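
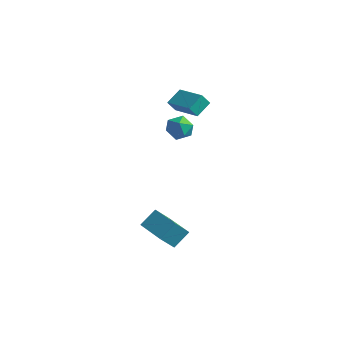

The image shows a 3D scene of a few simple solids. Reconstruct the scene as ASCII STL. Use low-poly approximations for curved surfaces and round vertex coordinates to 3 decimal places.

solid 
facet normal -0.989 -0.030 0.144
outer loop
vertex -3.226 1.279 1.454
vertex -3.266 0.511 1.02
vertex -3.139 0.518 1.894
endloop
endfacet
facet normal -0.665 0.316 0.677
outer loop
vertex -3.226 1.279 1.454
vertex -3.139 0.518 1.894
vertex -2.616 1.203 2.088
endloop
endfacet
facet normal -0.307 0.864 0.399
outer loop
vertex -3.226 1.279 1.454
vertex -2.616 1.203 2.088
vertex -2.42 1.62 1.335
endloop
endfacet
facet normal -0.409 0.859 -0.308
outer loop
vertex -3.226 1.279 1.454
vertex -2.42 1.62 1.335
vertex -2.821 1.192 0.674
endloop
endfacet
facet normal -0.830 0.306 -0.465
outer loop
vertex -3.226 1.279 1.454
vertex -2.821 1.192 0.674
vertex -3.266 0.511 1.02
endloop
endfacet
facet normal -0.192 -0.129 0.973
outer loop
vertex -2.616 1.203 2.088
vertex -3.139 0.518 1.894
vertex -2.279 0.388 2.046
endloop
endfacet
facet normal -0.716 -0.689 0.110
outer loop
vertex -3.139 0.518 1.894
vertex -3.266 0.511 1.02
vertex -2.68 -0.04 1.385
endloop
endfacet
facet normal -0.460 -0.145 -0.876
outer loop
vertex -3.266 0.511 1.02
vertex -2.821 1.192 0.674
vertex -2.484 0.377 0.632
endloop
endfacet
facet normal 0.223 0.751 -0.622
outer loop
vertex -2.821 1.192 0.674
vertex -2.42 1.62 1.335
vertex -1.961 1.062 0.826
endloop
endfacet
facet normal 0.389 0.759 0.522
outer loop
vertex -2.42 1.62 1.335
vertex -2.616 1.203 2.088
vertex -1.834 1.069 1.7
endloop
endfacet
facet normal 0.409 -0.859 0.308
outer loop
vertex -1.874 0.301 1.266
vertex -2.279 0.388 2.046
vertex -2.68 -0.04 1.385
endloop
endfacet
facet normal 0.307 -0.864 -0.399
outer loop
vertex -1.874 0.301 1.266
vertex -2.68 -0.04 1.385
vertex -2.484 0.377 0.632
endloop
endfacet
facet normal 0.665 -0.316 -0.677
outer loop
vertex -1.874 0.301 1.266
vertex -2.484 0.377 0.632
vertex -1.961 1.062 0.826
endloop
endfacet
facet normal 0.989 0.030 -0.144
outer loop
vertex -1.874 0.301 1.266
vertex -1.961 1.062 0.826
vertex -1.834 1.069 1.7
endloop
endfacet
facet normal 0.830 -0.306 0.465
outer loop
vertex -1.874 0.301 1.266
vertex -1.834 1.069 1.7
vertex -2.279 0.388 2.046
endloop
endfacet
facet normal -0.223 -0.751 0.622
outer loop
vertex -2.68 -0.04 1.385
vertex -2.279 0.388 2.046
vertex -3.139 0.518 1.894
endloop
endfacet
facet normal -0.389 -0.759 -0.522
outer loop
vertex -2.484 0.377 0.632
vertex -2.68 -0.04 1.385
vertex -3.266 0.511 1.02
endloop
endfacet
facet normal 0.192 0.129 -0.973
outer loop
vertex -1.961 1.062 0.826
vertex -2.484 0.377 0.632
vertex -2.821 1.192 0.674
endloop
endfacet
facet normal 0.716 0.689 -0.110
outer loop
vertex -1.834 1.069 1.7
vertex -1.961 1.062 0.826
vertex -2.42 1.62 1.335
endloop
endfacet
facet normal 0.460 0.145 0.876
outer loop
vertex -2.279 0.388 2.046
vertex -1.834 1.069 1.7
vertex -2.616 1.203 2.088
endloop
endfacet
facet normal -0.345 -0.439 0.830
outer loop
vertex -1.427 1.301 4.127
vertex -3.273 1.817 3.632
vertex -1.55 0.304 3.549
endloop
endfacet
facet normal 0.933 -0.260 0.250
outer loop
vertex -1.267 0.663 2.868
vertex -1.427 1.301 4.127
vertex -1.55 0.304 3.549
endloop
endfacet
facet normal -0.345 -0.439 0.830
outer loop
vertex -1.55 0.304 3.549
vertex -3.273 1.817 3.632
vertex -3.396 0.819 3.053
endloop
endfacet
facet normal -0.106 -0.861 -0.498
outer loop
vertex -3.396 0.819 3.053
vertex -1.267 0.663 2.868
vertex -1.55 0.304 3.549
endloop
endfacet
facet normal 0.107 0.861 0.498
outer loop
vertex -1.427 1.301 4.127
vertex -2.99 2.176 2.951
vertex -3.273 1.817 3.632
endloop
endfacet
facet normal 0.933 -0.260 0.250
outer loop
vertex -1.144 1.661 3.447
vertex -1.427 1.301 4.127
vertex -1.267 0.663 2.868
endloop
endfacet
facet normal 0.106 0.860 0.499
outer loop
vertex -1.144 1.661 3.447
vertex -2.99 2.176 2.951
vertex -1.427 1.301 4.127
endloop
endfacet
facet normal -0.933 0.260 -0.250
outer loop
vertex -3.273 1.817 3.632
vertex -2.99 2.176 2.951
vertex -3.396 0.819 3.053
endloop
endfacet
facet normal -0.106 -0.860 -0.499
outer loop
vertex -3.113 1.179 2.373
vertex -1.267 0.663 2.868
vertex -3.396 0.819 3.053
endloop
endfacet
facet normal -0.933 0.260 -0.250
outer loop
vertex -3.396 0.819 3.053
vertex -2.99 2.176 2.951
vertex -3.113 1.179 2.373
endloop
endfacet
facet normal 0.345 0.439 -0.830
outer loop
vertex -3.113 1.179 2.373
vertex -1.144 1.661 3.447
vertex -1.267 0.663 2.868
endloop
endfacet
facet normal 0.345 0.438 -0.830
outer loop
vertex -2.99 2.176 2.951
vertex -1.144 1.661 3.447
vertex -3.113 1.179 2.373
endloop
endfacet
facet normal -0.939 0.342 -0.036
outer loop
vertex -2.012 -3.53 -3.861
vertex -1.705 -2.6 -3.053
vertex -1.678 -2.724 -4.916
endloop
endfacet
facet normal -0.242 -0.732 -0.636
outer loop
vertex 0.125 -3.38 -4.847
vertex -2.012 -3.53 -3.861
vertex -1.678 -2.724 -4.916
endloop
endfacet
facet normal -0.939 0.342 -0.036
outer loop
vertex -1.678 -2.724 -4.916
vertex -1.705 -2.6 -3.053
vertex -1.371 -1.794 -4.109
endloop
endfacet
facet normal 0.244 0.589 -0.771
outer loop
vertex -1.371 -1.794 -4.109
vertex 0.125 -3.38 -4.847
vertex -1.678 -2.724 -4.916
endloop
endfacet
facet normal -0.244 -0.589 0.771
outer loop
vertex -2.012 -3.53 -3.861
vertex 0.098 -3.256 -2.984
vertex -1.705 -2.6 -3.053
endloop
endfacet
facet normal -0.242 -0.733 -0.636
outer loop
vertex -0.209 -4.186 -3.791
vertex -2.012 -3.53 -3.861
vertex 0.125 -3.38 -4.847
endloop
endfacet
facet normal -0.244 -0.588 0.771
outer loop
vertex -0.209 -4.186 -3.791
vertex 0.098 -3.256 -2.984
vertex -2.012 -3.53 -3.861
endloop
endfacet
facet normal 0.242 0.733 0.636
outer loop
vertex -1.705 -2.6 -3.053
vertex 0.098 -3.256 -2.984
vertex -1.371 -1.794 -4.109
endloop
endfacet
facet normal 0.244 0.589 -0.771
outer loop
vertex 0.432 -2.45 -4.039
vertex 0.125 -3.38 -4.847
vertex -1.371 -1.794 -4.109
endloop
endfacet
facet normal 0.242 0.733 0.636
outer loop
vertex -1.371 -1.794 -4.109
vertex 0.098 -3.256 -2.984
vertex 0.432 -2.45 -4.039
endloop
endfacet
facet normal 0.939 -0.342 0.036
outer loop
vertex 0.432 -2.45 -4.039
vertex -0.209 -4.186 -3.791
vertex 0.125 -3.38 -4.847
endloop
endfacet
facet normal 0.939 -0.342 0.036
outer loop
vertex 0.098 -3.256 -2.984
vertex -0.209 -4.186 -3.791
vertex 0.432 -2.45 -4.039
endloop
endfacet

endsolid


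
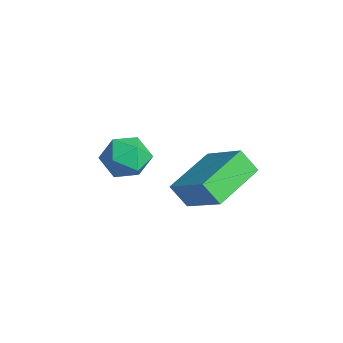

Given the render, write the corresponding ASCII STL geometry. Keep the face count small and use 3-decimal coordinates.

solid 
facet normal -0.384 -0.454 0.804
outer loop
vertex -1.353 0.437 -0.708
vertex -2.17 1.859 -0.296
vertex -2.573 -0.02 -1.549
endloop
endfacet
facet normal 0.483 -0.841 -0.244
outer loop
vertex -2.25 0.361 -2.224
vertex -1.353 0.437 -0.708
vertex -2.573 -0.02 -1.549
endloop
endfacet
facet normal -0.384 -0.454 0.804
outer loop
vertex -2.573 -0.02 -1.549
vertex -2.17 1.859 -0.296
vertex -3.389 1.401 -1.137
endloop
endfacet
facet normal -0.787 -0.294 -0.543
outer loop
vertex -3.389 1.401 -1.137
vertex -2.25 0.361 -2.224
vertex -2.573 -0.02 -1.549
endloop
endfacet
facet normal 0.787 0.295 0.543
outer loop
vertex -1.353 0.437 -0.708
vertex -1.847 2.24 -0.971
vertex -2.17 1.859 -0.296
endloop
endfacet
facet normal 0.484 -0.840 -0.244
outer loop
vertex -1.031 0.819 -1.383
vertex -1.353 0.437 -0.708
vertex -2.25 0.361 -2.224
endloop
endfacet
facet normal 0.787 0.295 0.542
outer loop
vertex -1.031 0.819 -1.383
vertex -1.847 2.24 -0.971
vertex -1.353 0.437 -0.708
endloop
endfacet
facet normal -0.484 0.841 0.243
outer loop
vertex -2.17 1.859 -0.296
vertex -1.847 2.24 -0.971
vertex -3.389 1.401 -1.137
endloop
endfacet
facet normal -0.787 -0.295 -0.542
outer loop
vertex -3.067 1.783 -1.812
vertex -2.25 0.361 -2.224
vertex -3.389 1.401 -1.137
endloop
endfacet
facet normal -0.484 0.840 0.245
outer loop
vertex -3.389 1.401 -1.137
vertex -1.847 2.24 -0.971
vertex -3.067 1.783 -1.812
endloop
endfacet
facet normal 0.384 0.454 -0.804
outer loop
vertex -3.067 1.783 -1.812
vertex -1.031 0.819 -1.383
vertex -2.25 0.361 -2.224
endloop
endfacet
facet normal 0.384 0.454 -0.804
outer loop
vertex -1.847 2.24 -0.971
vertex -1.031 0.819 -1.383
vertex -3.067 1.783 -1.812
endloop
endfacet
facet normal -0.288 0.951 0.111
outer loop
vertex -2.156 -1.035 0.327
vertex -2.067 -1.093 1.055
vertex -1.506 -0.874 0.632
endloop
endfacet
facet normal 0.032 0.854 -0.520
outer loop
vertex -2.156 -1.035 0.327
vertex -1.506 -0.874 0.632
vertex -1.533 -1.256 0.003
endloop
endfacet
facet normal -0.330 0.353 -0.876
outer loop
vertex -2.156 -1.035 0.327
vertex -1.533 -1.256 0.003
vertex -2.111 -1.71 0.038
endloop
endfacet
facet normal -0.874 0.141 -0.465
outer loop
vertex -2.156 -1.035 0.327
vertex -2.111 -1.71 0.038
vertex -2.441 -1.61 0.688
endloop
endfacet
facet normal -0.848 0.511 0.144
outer loop
vertex -2.156 -1.035 0.327
vertex -2.441 -1.61 0.688
vertex -2.067 -1.093 1.055
endloop
endfacet
facet normal 0.690 0.605 -0.397
outer loop
vertex -1.533 -1.256 0.003
vertex -1.506 -0.874 0.632
vertex -1.059 -1.45 0.532
endloop
endfacet
facet normal 0.172 0.763 0.623
outer loop
vertex -1.506 -0.874 0.632
vertex -2.067 -1.093 1.055
vertex -1.389 -1.35 1.182
endloop
endfacet
facet normal -0.734 0.051 0.677
outer loop
vertex -2.067 -1.093 1.055
vertex -2.441 -1.61 0.688
vertex -1.967 -1.804 1.217
endloop
endfacet
facet normal -0.776 -0.549 -0.310
outer loop
vertex -2.441 -1.61 0.688
vertex -2.111 -1.71 0.038
vertex -1.994 -2.186 0.588
endloop
endfacet
facet normal 0.104 -0.207 -0.973
outer loop
vertex -2.111 -1.71 0.038
vertex -1.533 -1.256 0.003
vertex -1.433 -1.967 0.165
endloop
endfacet
facet normal 0.874 -0.141 0.465
outer loop
vertex -1.344 -2.025 0.893
vertex -1.059 -1.45 0.532
vertex -1.389 -1.35 1.182
endloop
endfacet
facet normal 0.330 -0.353 0.876
outer loop
vertex -1.344 -2.025 0.893
vertex -1.389 -1.35 1.182
vertex -1.967 -1.804 1.217
endloop
endfacet
facet normal -0.032 -0.854 0.520
outer loop
vertex -1.344 -2.025 0.893
vertex -1.967 -1.804 1.217
vertex -1.994 -2.186 0.588
endloop
endfacet
facet normal 0.288 -0.951 -0.111
outer loop
vertex -1.344 -2.025 0.893
vertex -1.994 -2.186 0.588
vertex -1.433 -1.967 0.165
endloop
endfacet
facet normal 0.848 -0.511 -0.144
outer loop
vertex -1.344 -2.025 0.893
vertex -1.433 -1.967 0.165
vertex -1.059 -1.45 0.532
endloop
endfacet
facet normal 0.776 0.549 0.310
outer loop
vertex -1.389 -1.35 1.182
vertex -1.059 -1.45 0.532
vertex -1.506 -0.874 0.632
endloop
endfacet
facet normal -0.104 0.207 0.973
outer loop
vertex -1.967 -1.804 1.217
vertex -1.389 -1.35 1.182
vertex -2.067 -1.093 1.055
endloop
endfacet
facet normal -0.690 -0.605 0.397
outer loop
vertex -1.994 -2.186 0.588
vertex -1.967 -1.804 1.217
vertex -2.441 -1.61 0.688
endloop
endfacet
facet normal -0.172 -0.763 -0.623
outer loop
vertex -1.433 -1.967 0.165
vertex -1.994 -2.186 0.588
vertex -2.111 -1.71 0.038
endloop
endfacet
facet normal 0.734 -0.051 -0.677
outer loop
vertex -1.059 -1.45 0.532
vertex -1.433 -1.967 0.165
vertex -1.533 -1.256 0.003
endloop
endfacet

endsolid


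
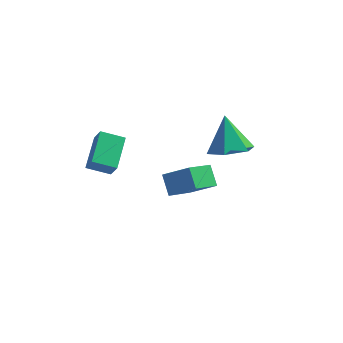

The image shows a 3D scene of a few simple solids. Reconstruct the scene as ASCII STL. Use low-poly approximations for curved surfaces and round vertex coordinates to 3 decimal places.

solid 
facet normal 0.269 -0.444 -0.855
outer loop
vertex 3.214 -2.251 1.225
vertex 2.354 -1.872 0.757
vertex 3.244 -1.315 0.748
endloop
endfacet
facet normal 0.739 0.287 0.609
outer loop
vertex 3.214 -2.251 1.225
vertex 3.244 -1.315 0.748
vertex 1.866 -1.068 2.303
endloop
endfacet
facet normal 0.269 -0.444 -0.855
outer loop
vertex 3.244 -1.315 0.748
vertex 2.354 -1.872 0.757
vertex 2.384 -0.936 0.28
endloop
endfacet
facet normal 0.332 0.932 0.146
outer loop
vertex 3.244 -1.315 0.748
vertex 2.384 -0.936 0.28
vertex 1.866 -1.068 2.303
endloop
endfacet
facet normal 0.269 -0.444 -0.855
outer loop
vertex 2.384 -0.936 0.28
vertex 2.354 -1.872 0.757
vertex 1.494 -1.493 0.289
endloop
endfacet
facet normal -0.529 0.845 -0.080
outer loop
vertex 2.384 -0.936 0.28
vertex 1.494 -1.493 0.289
vertex 1.866 -1.068 2.303
endloop
endfacet
facet normal 0.269 -0.444 -0.855
outer loop
vertex 1.494 -1.493 0.289
vertex 2.354 -1.872 0.757
vertex 1.463 -2.428 0.765
endloop
endfacet
facet normal -0.981 0.113 0.157
outer loop
vertex 1.494 -1.493 0.289
vertex 1.463 -2.428 0.765
vertex 1.866 -1.068 2.303
endloop
endfacet
facet normal 0.269 -0.444 -0.855
outer loop
vertex 1.463 -2.428 0.765
vertex 2.354 -1.872 0.757
vertex 2.324 -2.807 1.233
endloop
endfacet
facet normal -0.573 -0.534 0.622
outer loop
vertex 1.463 -2.428 0.765
vertex 2.324 -2.807 1.233
vertex 1.866 -1.068 2.303
endloop
endfacet
facet normal 0.270 -0.444 -0.855
outer loop
vertex 2.324 -2.807 1.233
vertex 2.354 -1.872 0.757
vertex 3.214 -2.251 1.225
endloop
endfacet
facet normal 0.286 -0.446 0.848
outer loop
vertex 2.324 -2.807 1.233
vertex 3.214 -2.251 1.225
vertex 1.866 -1.068 2.303
endloop
endfacet
facet normal -0.412 0.366 -0.834
outer loop
vertex -3.442 -3.894 -0.124
vertex -3.542 -2.359 0.598
vertex -2.406 -3.639 -0.524
endloop
endfacet
facet normal 0.058 -0.903 -0.425
outer loop
vertex -1.998 -4.001 0.302
vertex -3.442 -3.894 -0.124
vertex -2.406 -3.639 -0.524
endloop
endfacet
facet normal -0.412 0.365 -0.834
outer loop
vertex -2.406 -3.639 -0.524
vertex -3.542 -2.359 0.598
vertex -2.506 -2.103 0.198
endloop
endfacet
facet normal 0.909 0.224 -0.351
outer loop
vertex -2.506 -2.103 0.198
vertex -1.998 -4.001 0.302
vertex -2.406 -3.639 -0.524
endloop
endfacet
facet normal -0.909 -0.224 0.351
outer loop
vertex -3.442 -3.894 -0.124
vertex -3.134 -2.721 1.424
vertex -3.542 -2.359 0.598
endloop
endfacet
facet normal 0.059 -0.903 -0.426
outer loop
vertex -3.034 -4.257 0.702
vertex -3.442 -3.894 -0.124
vertex -1.998 -4.001 0.302
endloop
endfacet
facet normal -0.909 -0.224 0.351
outer loop
vertex -3.034 -4.257 0.702
vertex -3.134 -2.721 1.424
vertex -3.442 -3.894 -0.124
endloop
endfacet
facet normal -0.059 0.903 0.425
outer loop
vertex -3.542 -2.359 0.598
vertex -3.134 -2.721 1.424
vertex -2.506 -2.103 0.198
endloop
endfacet
facet normal 0.909 0.224 -0.351
outer loop
vertex -2.098 -2.466 1.024
vertex -1.998 -4.001 0.302
vertex -2.506 -2.103 0.198
endloop
endfacet
facet normal -0.058 0.903 0.426
outer loop
vertex -2.506 -2.103 0.198
vertex -3.134 -2.721 1.424
vertex -2.098 -2.466 1.024
endloop
endfacet
facet normal 0.412 -0.366 0.834
outer loop
vertex -2.098 -2.466 1.024
vertex -3.034 -4.257 0.702
vertex -1.998 -4.001 0.302
endloop
endfacet
facet normal 0.412 -0.365 0.835
outer loop
vertex -3.134 -2.721 1.424
vertex -3.034 -4.257 0.702
vertex -2.098 -2.466 1.024
endloop
endfacet
facet normal -0.437 0.600 0.670
outer loop
vertex -1.184 -0.112 -3.33
vertex 0.06 -0.142 -2.493
vertex -0.582 1.272 -4.176
endloop
endfacet
facet normal -0.830 0.020 -0.558
outer loop
vertex -0.08 0.582 -4.947
vertex -1.184 -0.112 -3.33
vertex -0.582 1.272 -4.176
endloop
endfacet
facet normal -0.436 0.600 0.671
outer loop
vertex -0.582 1.272 -4.176
vertex 0.06 -0.142 -2.493
vertex 0.663 1.242 -3.339
endloop
endfacet
facet normal 0.348 0.800 -0.489
outer loop
vertex 0.663 1.242 -3.339
vertex -0.08 0.582 -4.947
vertex -0.582 1.272 -4.176
endloop
endfacet
facet normal -0.348 -0.800 0.489
outer loop
vertex -1.184 -0.112 -3.33
vertex 0.562 -0.832 -3.264
vertex 0.06 -0.142 -2.493
endloop
endfacet
facet normal -0.830 0.021 -0.558
outer loop
vertex -0.683 -0.802 -4.101
vertex -1.184 -0.112 -3.33
vertex -0.08 0.582 -4.947
endloop
endfacet
facet normal -0.348 -0.800 0.489
outer loop
vertex -0.683 -0.802 -4.101
vertex 0.562 -0.832 -3.264
vertex -1.184 -0.112 -3.33
endloop
endfacet
facet normal 0.829 -0.020 0.558
outer loop
vertex 0.06 -0.142 -2.493
vertex 0.562 -0.832 -3.264
vertex 0.663 1.242 -3.339
endloop
endfacet
facet normal 0.348 0.800 -0.489
outer loop
vertex 1.164 0.552 -4.11
vertex -0.08 0.582 -4.947
vertex 0.663 1.242 -3.339
endloop
endfacet
facet normal 0.830 -0.020 0.557
outer loop
vertex 0.663 1.242 -3.339
vertex 0.562 -0.832 -3.264
vertex 1.164 0.552 -4.11
endloop
endfacet
facet normal 0.437 -0.600 -0.670
outer loop
vertex 1.164 0.552 -4.11
vertex -0.683 -0.802 -4.101
vertex -0.08 0.582 -4.947
endloop
endfacet
facet normal 0.436 -0.600 -0.671
outer loop
vertex 0.562 -0.832 -3.264
vertex -0.683 -0.802 -4.101
vertex 1.164 0.552 -4.11
endloop
endfacet

endsolid


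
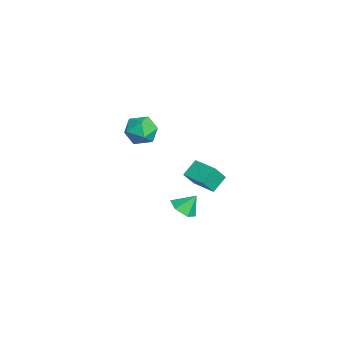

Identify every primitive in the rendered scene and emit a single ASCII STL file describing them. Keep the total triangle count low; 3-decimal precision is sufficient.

solid 
facet normal -0.480 0.642 0.598
outer loop
vertex -1.939 2.083 -0.871
vertex -0.764 2.913 -0.819
vertex -2.344 2.719 -1.88
endloop
endfacet
facet normal -0.816 -0.577 -0.036
outer loop
vertex -1.796 1.987 -2.561
vertex -1.939 2.083 -0.871
vertex -2.344 2.719 -1.88
endloop
endfacet
facet normal -0.480 0.643 0.597
outer loop
vertex -2.344 2.719 -1.88
vertex -0.764 2.913 -0.819
vertex -1.168 3.549 -1.828
endloop
endfacet
facet normal -0.321 0.505 -0.801
outer loop
vertex -1.168 3.549 -1.828
vertex -1.796 1.987 -2.561
vertex -2.344 2.719 -1.88
endloop
endfacet
facet normal 0.321 -0.505 0.801
outer loop
vertex -1.939 2.083 -0.871
vertex -0.216 2.181 -1.5
vertex -0.764 2.913 -0.819
endloop
endfacet
facet normal -0.816 -0.576 -0.036
outer loop
vertex -1.392 1.351 -1.552
vertex -1.939 2.083 -0.871
vertex -1.796 1.987 -2.561
endloop
endfacet
facet normal 0.321 -0.505 0.801
outer loop
vertex -1.392 1.351 -1.552
vertex -0.216 2.181 -1.5
vertex -1.939 2.083 -0.871
endloop
endfacet
facet normal 0.816 0.577 0.037
outer loop
vertex -0.764 2.913 -0.819
vertex -0.216 2.181 -1.5
vertex -1.168 3.549 -1.828
endloop
endfacet
facet normal -0.321 0.505 -0.801
outer loop
vertex -0.621 2.817 -2.509
vertex -1.796 1.987 -2.561
vertex -1.168 3.549 -1.828
endloop
endfacet
facet normal 0.816 0.577 0.036
outer loop
vertex -1.168 3.549 -1.828
vertex -0.216 2.181 -1.5
vertex -0.621 2.817 -2.509
endloop
endfacet
facet normal 0.480 -0.642 -0.597
outer loop
vertex -0.621 2.817 -2.509
vertex -1.392 1.351 -1.552
vertex -1.796 1.987 -2.561
endloop
endfacet
facet normal 0.480 -0.642 -0.598
outer loop
vertex -0.216 2.181 -1.5
vertex -1.392 1.351 -1.552
vertex -0.621 2.817 -2.509
endloop
endfacet
facet normal -0.783 -0.613 0.110
outer loop
vertex -0.857 -1.074 2.965
vertex -0.296 -1.835 2.716
vertex -0.372 -1.57 3.654
endloop
endfacet
facet normal -0.834 -0.053 0.549
outer loop
vertex -0.857 -1.074 2.965
vertex -0.372 -1.57 3.654
vertex -0.41 -0.593 3.69
endloop
endfacet
facet normal -0.828 0.540 0.152
outer loop
vertex -0.857 -1.074 2.965
vertex -0.41 -0.593 3.69
vertex -0.358 -0.255 2.774
endloop
endfacet
facet normal -0.772 0.346 -0.532
outer loop
vertex -0.857 -1.074 2.965
vertex -0.358 -0.255 2.774
vertex -0.287 -1.022 2.172
endloop
endfacet
facet normal -0.744 -0.366 -0.559
outer loop
vertex -0.857 -1.074 2.965
vertex -0.287 -1.022 2.172
vertex -0.296 -1.835 2.716
endloop
endfacet
facet normal -0.254 -0.045 0.966
outer loop
vertex -0.41 -0.593 3.69
vertex -0.372 -1.57 3.654
vertex 0.427 -1.058 3.888
endloop
endfacet
facet normal -0.171 -0.952 0.255
outer loop
vertex -0.372 -1.57 3.654
vertex -0.296 -1.835 2.716
vertex 0.498 -1.825 3.286
endloop
endfacet
facet normal -0.111 -0.552 -0.827
outer loop
vertex -0.296 -1.835 2.716
vertex -0.287 -1.022 2.172
vertex 0.55 -1.487 2.37
endloop
endfacet
facet normal -0.155 0.601 -0.784
outer loop
vertex -0.287 -1.022 2.172
vertex -0.358 -0.255 2.774
vertex 0.512 -0.51 2.406
endloop
endfacet
facet normal -0.244 0.914 0.324
outer loop
vertex -0.358 -0.255 2.774
vertex -0.41 -0.593 3.69
vertex 0.436 -0.245 3.344
endloop
endfacet
facet normal 0.772 -0.346 0.532
outer loop
vertex 0.997 -1.006 3.095
vertex 0.427 -1.058 3.888
vertex 0.498 -1.825 3.286
endloop
endfacet
facet normal 0.828 -0.540 -0.152
outer loop
vertex 0.997 -1.006 3.095
vertex 0.498 -1.825 3.286
vertex 0.55 -1.487 2.37
endloop
endfacet
facet normal 0.834 0.053 -0.549
outer loop
vertex 0.997 -1.006 3.095
vertex 0.55 -1.487 2.37
vertex 0.512 -0.51 2.406
endloop
endfacet
facet normal 0.783 0.613 -0.110
outer loop
vertex 0.997 -1.006 3.095
vertex 0.512 -0.51 2.406
vertex 0.436 -0.245 3.344
endloop
endfacet
facet normal 0.744 0.366 0.559
outer loop
vertex 0.997 -1.006 3.095
vertex 0.436 -0.245 3.344
vertex 0.427 -1.058 3.888
endloop
endfacet
facet normal 0.155 -0.601 0.784
outer loop
vertex 0.498 -1.825 3.286
vertex 0.427 -1.058 3.888
vertex -0.372 -1.57 3.654
endloop
endfacet
facet normal 0.244 -0.914 -0.324
outer loop
vertex 0.55 -1.487 2.37
vertex 0.498 -1.825 3.286
vertex -0.296 -1.835 2.716
endloop
endfacet
facet normal 0.254 0.045 -0.966
outer loop
vertex 0.512 -0.51 2.406
vertex 0.55 -1.487 2.37
vertex -0.287 -1.022 2.172
endloop
endfacet
facet normal 0.171 0.952 -0.255
outer loop
vertex 0.436 -0.245 3.344
vertex 0.512 -0.51 2.406
vertex -0.358 -0.255 2.774
endloop
endfacet
facet normal 0.111 0.552 0.827
outer loop
vertex 0.427 -1.058 3.888
vertex 0.436 -0.245 3.344
vertex -0.41 -0.593 3.69
endloop
endfacet
facet normal 0.003 -0.617 -0.787
outer loop
vertex -0.903 0.833 -3.825
vertex -1.438 1.342 -4.226
vertex -0.61 1.453 -4.31
endloop
endfacet
facet normal 0.792 0.097 0.603
outer loop
vertex -0.903 0.833 -3.825
vertex -0.61 1.453 -4.31
vertex -1.442 2.058 -3.314
endloop
endfacet
facet normal 0.003 -0.618 -0.786
outer loop
vertex -0.61 1.453 -4.31
vertex -1.438 1.342 -4.226
vertex -1.145 1.961 -4.712
endloop
endfacet
facet normal 0.651 0.754 0.086
outer loop
vertex -0.61 1.453 -4.31
vertex -1.145 1.961 -4.712
vertex -1.442 2.058 -3.314
endloop
endfacet
facet normal 0.002 -0.618 -0.786
outer loop
vertex -1.145 1.961 -4.712
vertex -1.438 1.342 -4.226
vertex -1.973 1.85 -4.627
endloop
endfacet
facet normal -0.142 0.985 -0.099
outer loop
vertex -1.145 1.961 -4.712
vertex -1.973 1.85 -4.627
vertex -1.442 2.058 -3.314
endloop
endfacet
facet normal 0.003 -0.618 -0.786
outer loop
vertex -1.973 1.85 -4.627
vertex -1.438 1.342 -4.226
vertex -2.267 1.231 -4.142
endloop
endfacet
facet normal -0.795 0.560 0.233
outer loop
vertex -1.973 1.85 -4.627
vertex -2.267 1.231 -4.142
vertex -1.442 2.058 -3.314
endloop
endfacet
facet normal 0.003 -0.617 -0.787
outer loop
vertex -2.267 1.231 -4.142
vertex -1.438 1.342 -4.226
vertex -1.732 0.722 -3.741
endloop
endfacet
facet normal -0.655 -0.097 0.750
outer loop
vertex -2.267 1.231 -4.142
vertex -1.732 0.722 -3.741
vertex -1.442 2.058 -3.314
endloop
endfacet
facet normal 0.003 -0.617 -0.787
outer loop
vertex -1.732 0.722 -3.741
vertex -1.438 1.342 -4.226
vertex -0.903 0.833 -3.825
endloop
endfacet
facet normal 0.139 -0.329 0.934
outer loop
vertex -1.732 0.722 -3.741
vertex -0.903 0.833 -3.825
vertex -1.442 2.058 -3.314
endloop
endfacet

endsolid


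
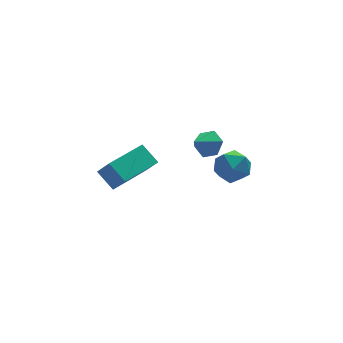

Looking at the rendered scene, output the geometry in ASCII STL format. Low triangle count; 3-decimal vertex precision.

solid 
facet normal 0.736 0.340 -0.586
outer loop
vertex 0.92 3.659 3.01
vertex 0.59 3.44 2.469
vertex 0.485 4.061 2.697
endloop
endfacet
facet normal -0.184 0.473 0.862
outer loop
vertex 0.92 3.659 3.01
vertex 0.485 4.061 2.697
vertex -0.19 3.08 3.091
endloop
endfacet
facet normal 0.736 0.339 -0.585
outer loop
vertex 0.485 4.061 2.697
vertex 0.59 3.44 2.469
vertex 0.156 3.842 2.156
endloop
endfacet
facet normal -0.762 0.611 0.216
outer loop
vertex 0.485 4.061 2.697
vertex 0.156 3.842 2.156
vertex -0.19 3.08 3.091
endloop
endfacet
facet normal 0.736 0.338 -0.586
outer loop
vertex 0.156 3.842 2.156
vertex 0.59 3.44 2.469
vertex 0.261 3.22 1.929
endloop
endfacet
facet normal -0.931 -0.024 -0.364
outer loop
vertex 0.156 3.842 2.156
vertex 0.261 3.22 1.929
vertex -0.19 3.08 3.091
endloop
endfacet
facet normal 0.736 0.338 -0.586
outer loop
vertex 0.261 3.22 1.929
vertex 0.59 3.44 2.469
vertex 0.695 2.818 2.242
endloop
endfacet
facet normal -0.523 -0.798 -0.299
outer loop
vertex 0.261 3.22 1.929
vertex 0.695 2.818 2.242
vertex -0.19 3.08 3.091
endloop
endfacet
facet normal 0.736 0.338 -0.586
outer loop
vertex 0.695 2.818 2.242
vertex 0.59 3.44 2.469
vertex 1.025 3.037 2.783
endloop
endfacet
facet normal 0.055 -0.937 0.346
outer loop
vertex 0.695 2.818 2.242
vertex 1.025 3.037 2.783
vertex -0.19 3.08 3.091
endloop
endfacet
facet normal 0.736 0.338 -0.586
outer loop
vertex 1.025 3.037 2.783
vertex 0.59 3.44 2.469
vertex 0.92 3.659 3.01
endloop
endfacet
facet normal 0.224 -0.300 0.927
outer loop
vertex 1.025 3.037 2.783
vertex 0.92 3.659 3.01
vertex -0.19 3.08 3.091
endloop
endfacet
facet normal -0.859 0.444 -0.256
outer loop
vertex 0.918 3.094 0.655
vertex 0.535 2.763 1.366
vertex 0.927 3.542 1.404
endloop
endfacet
facet normal -0.299 0.821 -0.487
outer loop
vertex 0.918 3.094 0.655
vertex 0.927 3.542 1.404
vertex 1.644 3.508 0.907
endloop
endfacet
facet normal 0.089 0.399 -0.913
outer loop
vertex 0.918 3.094 0.655
vertex 1.644 3.508 0.907
vertex 1.695 2.708 0.562
endloop
endfacet
facet normal -0.231 -0.238 -0.943
outer loop
vertex 0.918 3.094 0.655
vertex 1.695 2.708 0.562
vertex 1.01 2.247 0.846
endloop
endfacet
facet normal -0.817 -0.210 -0.538
outer loop
vertex 0.918 3.094 0.655
vertex 1.01 2.247 0.846
vertex 0.535 2.763 1.366
endloop
endfacet
facet normal 0.101 0.992 0.078
outer loop
vertex 1.644 3.508 0.907
vertex 0.927 3.542 1.404
vertex 1.71 3.433 1.774
endloop
endfacet
facet normal -0.805 0.383 0.454
outer loop
vertex 0.927 3.542 1.404
vertex 0.535 2.763 1.366
vertex 1.025 2.972 2.058
endloop
endfacet
facet normal -0.737 -0.676 -0.002
outer loop
vertex 0.535 2.763 1.366
vertex 1.01 2.247 0.846
vertex 1.076 2.172 1.713
endloop
endfacet
facet normal 0.212 -0.721 -0.660
outer loop
vertex 1.01 2.247 0.846
vertex 1.695 2.708 0.562
vertex 1.793 2.138 1.216
endloop
endfacet
facet normal 0.729 0.310 -0.610
outer loop
vertex 1.695 2.708 0.562
vertex 1.644 3.508 0.907
vertex 2.185 2.917 1.254
endloop
endfacet
facet normal 0.231 0.238 0.943
outer loop
vertex 1.802 2.586 1.965
vertex 1.71 3.433 1.774
vertex 1.025 2.972 2.058
endloop
endfacet
facet normal -0.089 -0.399 0.913
outer loop
vertex 1.802 2.586 1.965
vertex 1.025 2.972 2.058
vertex 1.076 2.172 1.713
endloop
endfacet
facet normal 0.299 -0.821 0.487
outer loop
vertex 1.802 2.586 1.965
vertex 1.076 2.172 1.713
vertex 1.793 2.138 1.216
endloop
endfacet
facet normal 0.859 -0.444 0.256
outer loop
vertex 1.802 2.586 1.965
vertex 1.793 2.138 1.216
vertex 2.185 2.917 1.254
endloop
endfacet
facet normal 0.817 0.210 0.538
outer loop
vertex 1.802 2.586 1.965
vertex 2.185 2.917 1.254
vertex 1.71 3.433 1.774
endloop
endfacet
facet normal -0.212 0.721 0.660
outer loop
vertex 1.025 2.972 2.058
vertex 1.71 3.433 1.774
vertex 0.927 3.542 1.404
endloop
endfacet
facet normal -0.729 -0.310 0.610
outer loop
vertex 1.076 2.172 1.713
vertex 1.025 2.972 2.058
vertex 0.535 2.763 1.366
endloop
endfacet
facet normal -0.101 -0.992 -0.078
outer loop
vertex 1.793 2.138 1.216
vertex 1.076 2.172 1.713
vertex 1.01 2.247 0.846
endloop
endfacet
facet normal 0.805 -0.383 -0.454
outer loop
vertex 2.185 2.917 1.254
vertex 1.793 2.138 1.216
vertex 1.695 2.708 0.562
endloop
endfacet
facet normal 0.737 0.676 0.002
outer loop
vertex 1.71 3.433 1.774
vertex 2.185 2.917 1.254
vertex 1.644 3.508 0.907
endloop
endfacet
facet normal -0.883 -0.469 0.020
outer loop
vertex -3.642 1.472 2.953
vertex -4.009 2.189 3.579
vertex -3.938 1.996 2.179
endloop
endfacet
facet normal 0.359 -0.703 -0.613
outer loop
vertex -2.251 2.891 2.141
vertex -3.642 1.472 2.953
vertex -3.938 1.996 2.179
endloop
endfacet
facet normal -0.883 -0.468 0.020
outer loop
vertex -3.938 1.996 2.179
vertex -4.009 2.189 3.579
vertex -4.304 2.713 2.805
endloop
endfacet
facet normal -0.302 0.535 -0.789
outer loop
vertex -4.304 2.713 2.805
vertex -2.251 2.891 2.141
vertex -3.938 1.996 2.179
endloop
endfacet
facet normal 0.302 -0.535 0.789
outer loop
vertex -3.642 1.472 2.953
vertex -2.322 3.084 3.541
vertex -4.009 2.189 3.579
endloop
endfacet
facet normal 0.360 -0.703 -0.613
outer loop
vertex -1.956 2.367 2.915
vertex -3.642 1.472 2.953
vertex -2.251 2.891 2.141
endloop
endfacet
facet normal 0.302 -0.535 0.789
outer loop
vertex -1.956 2.367 2.915
vertex -2.322 3.084 3.541
vertex -3.642 1.472 2.953
endloop
endfacet
facet normal -0.359 0.703 0.613
outer loop
vertex -4.009 2.189 3.579
vertex -2.322 3.084 3.541
vertex -4.304 2.713 2.805
endloop
endfacet
facet normal -0.302 0.535 -0.789
outer loop
vertex -2.618 3.608 2.767
vertex -2.251 2.891 2.141
vertex -4.304 2.713 2.805
endloop
endfacet
facet normal -0.359 0.703 0.613
outer loop
vertex -4.304 2.713 2.805
vertex -2.322 3.084 3.541
vertex -2.618 3.608 2.767
endloop
endfacet
facet normal 0.883 0.469 -0.019
outer loop
vertex -2.618 3.608 2.767
vertex -1.956 2.367 2.915
vertex -2.251 2.891 2.141
endloop
endfacet
facet normal 0.883 0.469 -0.020
outer loop
vertex -2.322 3.084 3.541
vertex -1.956 2.367 2.915
vertex -2.618 3.608 2.767
endloop
endfacet

endsolid


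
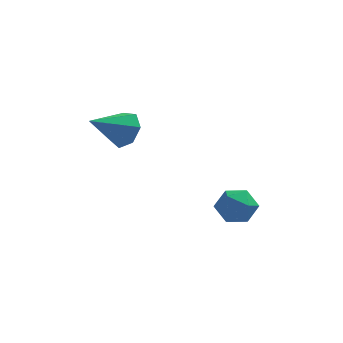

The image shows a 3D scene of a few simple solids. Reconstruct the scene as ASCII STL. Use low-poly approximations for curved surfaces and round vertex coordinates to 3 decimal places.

solid 
facet normal 0.122 0.780 0.613
outer loop
vertex 0.981 3.005 -2.239
vertex 0.282 2.777 -1.81
vertex 1.043 2.474 -1.576
endloop
endfacet
facet normal 0.751 0.548 0.369
outer loop
vertex 0.981 3.005 -2.239
vertex 1.043 2.474 -1.576
vertex 1.496 2.329 -2.283
endloop
endfacet
facet normal 0.736 0.583 -0.344
outer loop
vertex 0.981 3.005 -2.239
vertex 1.496 2.329 -2.283
vertex 1.015 2.541 -2.953
endloop
endfacet
facet normal 0.098 0.837 -0.539
outer loop
vertex 0.981 3.005 -2.239
vertex 1.015 2.541 -2.953
vertex 0.264 2.818 -2.66
endloop
endfacet
facet normal -0.281 0.958 0.052
outer loop
vertex 0.981 3.005 -2.239
vertex 0.264 2.818 -2.66
vertex 0.282 2.777 -1.81
endloop
endfacet
facet normal 0.821 -0.137 0.554
outer loop
vertex 1.496 2.329 -2.283
vertex 1.043 2.474 -1.576
vertex 1.116 1.682 -1.88
endloop
endfacet
facet normal -0.197 0.239 0.951
outer loop
vertex 1.043 2.474 -1.576
vertex 0.282 2.777 -1.81
vertex 0.365 1.959 -1.587
endloop
endfacet
facet normal -0.849 0.526 0.043
outer loop
vertex 0.282 2.777 -1.81
vertex 0.264 2.818 -2.66
vertex -0.116 2.171 -2.257
endloop
endfacet
facet normal -0.235 0.329 -0.914
outer loop
vertex 0.264 2.818 -2.66
vertex 1.015 2.541 -2.953
vertex 0.337 2.026 -2.964
endloop
endfacet
facet normal 0.797 -0.082 -0.598
outer loop
vertex 1.015 2.541 -2.953
vertex 1.496 2.329 -2.283
vertex 1.098 1.723 -2.73
endloop
endfacet
facet normal -0.098 -0.837 0.539
outer loop
vertex 0.399 1.495 -2.301
vertex 1.116 1.682 -1.88
vertex 0.365 1.959 -1.587
endloop
endfacet
facet normal -0.736 -0.583 0.344
outer loop
vertex 0.399 1.495 -2.301
vertex 0.365 1.959 -1.587
vertex -0.116 2.171 -2.257
endloop
endfacet
facet normal -0.751 -0.548 -0.369
outer loop
vertex 0.399 1.495 -2.301
vertex -0.116 2.171 -2.257
vertex 0.337 2.026 -2.964
endloop
endfacet
facet normal -0.122 -0.780 -0.613
outer loop
vertex 0.399 1.495 -2.301
vertex 0.337 2.026 -2.964
vertex 1.098 1.723 -2.73
endloop
endfacet
facet normal 0.281 -0.958 -0.052
outer loop
vertex 0.399 1.495 -2.301
vertex 1.098 1.723 -2.73
vertex 1.116 1.682 -1.88
endloop
endfacet
facet normal 0.235 -0.329 0.914
outer loop
vertex 0.365 1.959 -1.587
vertex 1.116 1.682 -1.88
vertex 1.043 2.474 -1.576
endloop
endfacet
facet normal -0.797 0.082 0.598
outer loop
vertex -0.116 2.171 -2.257
vertex 0.365 1.959 -1.587
vertex 0.282 2.777 -1.81
endloop
endfacet
facet normal -0.821 0.137 -0.554
outer loop
vertex 0.337 2.026 -2.964
vertex -0.116 2.171 -2.257
vertex 0.264 2.818 -2.66
endloop
endfacet
facet normal 0.197 -0.239 -0.951
outer loop
vertex 1.098 1.723 -2.73
vertex 0.337 2.026 -2.964
vertex 1.015 2.541 -2.953
endloop
endfacet
facet normal 0.849 -0.526 -0.043
outer loop
vertex 1.116 1.682 -1.88
vertex 1.098 1.723 -2.73
vertex 1.496 2.329 -2.283
endloop
endfacet
facet normal 0.693 0.497 -0.522
outer loop
vertex -2.849 2.381 2.243
vertex -3.245 2.203 1.547
vertex -3.341 2.852 2.038
endloop
endfacet
facet normal -0.097 0.310 0.946
outer loop
vertex -2.849 2.381 2.243
vertex -3.341 2.852 2.038
vertex -4.395 1.377 2.413
endloop
endfacet
facet normal 0.693 0.497 -0.522
outer loop
vertex -3.341 2.852 2.038
vertex -3.245 2.203 1.547
vertex -3.761 2.835 1.464
endloop
endfacet
facet normal -0.660 0.590 0.465
outer loop
vertex -3.341 2.852 2.038
vertex -3.761 2.835 1.464
vertex -4.395 1.377 2.413
endloop
endfacet
facet normal 0.693 0.497 -0.522
outer loop
vertex -3.761 2.835 1.464
vertex -3.245 2.203 1.547
vertex -3.792 2.341 0.952
endloop
endfacet
facet normal -0.939 0.274 -0.207
outer loop
vertex -3.761 2.835 1.464
vertex -3.792 2.341 0.952
vertex -4.395 1.377 2.413
endloop
endfacet
facet normal 0.693 0.498 -0.521
outer loop
vertex -3.792 2.341 0.952
vertex -3.245 2.203 1.547
vertex -3.411 1.744 0.888
endloop
endfacet
facet normal -0.723 -0.401 -0.563
outer loop
vertex -3.792 2.341 0.952
vertex -3.411 1.744 0.888
vertex -4.395 1.377 2.413
endloop
endfacet
facet normal 0.694 0.497 -0.521
outer loop
vertex -3.411 1.744 0.888
vertex -3.245 2.203 1.547
vertex -2.905 1.492 1.321
endloop
endfacet
facet normal -0.174 -0.926 -0.335
outer loop
vertex -3.411 1.744 0.888
vertex -2.905 1.492 1.321
vertex -4.395 1.377 2.413
endloop
endfacet
facet normal 0.693 0.497 -0.522
outer loop
vertex -2.905 1.492 1.321
vertex -3.245 2.203 1.547
vertex -2.655 1.776 1.923
endloop
endfacet
facet normal 0.294 -0.906 0.305
outer loop
vertex -2.905 1.492 1.321
vertex -2.655 1.776 1.923
vertex -4.395 1.377 2.413
endloop
endfacet
facet normal 0.693 0.498 -0.522
outer loop
vertex -2.655 1.776 1.923
vertex -3.245 2.203 1.547
vertex -2.849 2.381 2.243
endloop
endfacet
facet normal 0.328 -0.357 0.874
outer loop
vertex -2.655 1.776 1.923
vertex -2.849 2.381 2.243
vertex -4.395 1.377 2.413
endloop
endfacet

endsolid


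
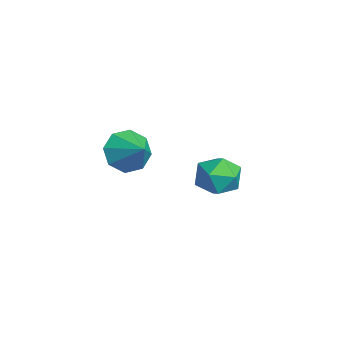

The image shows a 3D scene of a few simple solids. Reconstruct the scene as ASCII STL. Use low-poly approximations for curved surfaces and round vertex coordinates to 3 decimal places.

solid 
facet normal -0.813 -0.306 -0.495
outer loop
vertex 2.903 -0.638 2.669
vertex 2.574 -1.18 3.544
vertex 2.428 -0.179 3.166
endloop
endfacet
facet normal 0.538 0.810 -0.234
outer loop
vertex 2.903 -0.638 2.669
vertex 2.428 -0.179 3.166
vertex 3.746 -0.74 4.256
endloop
endfacet
facet normal -0.814 -0.306 -0.495
outer loop
vertex 2.428 -0.179 3.166
vertex 2.574 -1.18 3.544
vertex 2.039 -0.306 3.884
endloop
endfacet
facet normal 0.183 0.946 0.266
outer loop
vertex 2.428 -0.179 3.166
vertex 2.039 -0.306 3.884
vertex 3.746 -0.74 4.256
endloop
endfacet
facet normal -0.813 -0.305 -0.495
outer loop
vertex 2.039 -0.306 3.884
vertex 2.574 -1.18 3.544
vertex 1.963 -0.945 4.403
endloop
endfacet
facet normal -0.009 0.631 0.776
outer loop
vertex 2.039 -0.306 3.884
vertex 1.963 -0.945 4.403
vertex 3.746 -0.74 4.256
endloop
endfacet
facet normal -0.813 -0.306 -0.495
outer loop
vertex 1.963 -0.945 4.403
vertex 2.574 -1.18 3.544
vertex 2.246 -1.722 4.418
endloop
endfacet
facet normal 0.077 0.047 0.996
outer loop
vertex 1.963 -0.945 4.403
vertex 2.246 -1.722 4.418
vertex 3.746 -0.74 4.256
endloop
endfacet
facet normal -0.813 -0.306 -0.495
outer loop
vertex 2.246 -1.722 4.418
vertex 2.574 -1.18 3.544
vertex 2.721 -2.181 3.922
endloop
endfacet
facet normal 0.388 -0.461 0.798
outer loop
vertex 2.246 -1.722 4.418
vertex 2.721 -2.181 3.922
vertex 3.746 -0.74 4.256
endloop
endfacet
facet normal -0.813 -0.306 -0.495
outer loop
vertex 2.721 -2.181 3.922
vertex 2.574 -1.18 3.544
vertex 3.11 -2.054 3.204
endloop
endfacet
facet normal 0.744 -0.598 0.297
outer loop
vertex 2.721 -2.181 3.922
vertex 3.11 -2.054 3.204
vertex 3.746 -0.74 4.256
endloop
endfacet
facet normal -0.813 -0.306 -0.495
outer loop
vertex 3.11 -2.054 3.204
vertex 2.574 -1.18 3.544
vertex 3.185 -1.415 2.685
endloop
endfacet
facet normal 0.935 -0.283 -0.213
outer loop
vertex 3.11 -2.054 3.204
vertex 3.185 -1.415 2.685
vertex 3.746 -0.74 4.256
endloop
endfacet
facet normal -0.813 -0.305 -0.495
outer loop
vertex 3.185 -1.415 2.685
vertex 2.574 -1.18 3.544
vertex 2.903 -0.638 2.669
endloop
endfacet
facet normal 0.850 0.300 -0.432
outer loop
vertex 3.185 -1.415 2.685
vertex 2.903 -0.638 2.669
vertex 3.746 -0.74 4.256
endloop
endfacet
facet normal -0.981 0.100 -0.167
outer loop
vertex -2.647 4.261 -1.75
vertex -2.802 3.115 -1.526
vertex -2.871 3.901 -0.651
endloop
endfacet
facet normal -0.703 0.706 0.088
outer loop
vertex -2.647 4.261 -1.75
vertex -2.871 3.901 -0.651
vertex -2.06 4.733 -0.844
endloop
endfacet
facet normal -0.185 0.916 -0.357
outer loop
vertex -2.647 4.261 -1.75
vertex -2.06 4.733 -0.844
vertex -1.489 4.461 -1.838
endloop
endfacet
facet normal -0.143 0.439 -0.887
outer loop
vertex -2.647 4.261 -1.75
vertex -1.489 4.461 -1.838
vertex -1.948 3.461 -2.259
endloop
endfacet
facet normal -0.635 -0.065 -0.770
outer loop
vertex -2.647 4.261 -1.75
vertex -1.948 3.461 -2.259
vertex -2.802 3.115 -1.526
endloop
endfacet
facet normal -0.405 0.562 0.721
outer loop
vertex -2.06 4.733 -0.844
vertex -2.871 3.901 -0.651
vertex -1.852 3.879 -0.061
endloop
endfacet
facet normal -0.855 -0.418 0.308
outer loop
vertex -2.871 3.901 -0.651
vertex -2.802 3.115 -1.526
vertex -2.311 2.879 -0.482
endloop
endfacet
facet normal -0.296 -0.684 -0.667
outer loop
vertex -2.802 3.115 -1.526
vertex -1.948 3.461 -2.259
vertex -1.74 2.607 -1.476
endloop
endfacet
facet normal 0.499 0.132 -0.857
outer loop
vertex -1.948 3.461 -2.259
vertex -1.489 4.461 -1.838
vertex -0.929 3.439 -1.669
endloop
endfacet
facet normal 0.431 0.902 0.001
outer loop
vertex -1.489 4.461 -1.838
vertex -2.06 4.733 -0.844
vertex -0.998 4.225 -0.794
endloop
endfacet
facet normal 0.143 -0.439 0.887
outer loop
vertex -1.153 3.079 -0.57
vertex -1.852 3.879 -0.061
vertex -2.311 2.879 -0.482
endloop
endfacet
facet normal 0.185 -0.916 0.357
outer loop
vertex -1.153 3.079 -0.57
vertex -2.311 2.879 -0.482
vertex -1.74 2.607 -1.476
endloop
endfacet
facet normal 0.703 -0.706 -0.088
outer loop
vertex -1.153 3.079 -0.57
vertex -1.74 2.607 -1.476
vertex -0.929 3.439 -1.669
endloop
endfacet
facet normal 0.981 -0.100 0.167
outer loop
vertex -1.153 3.079 -0.57
vertex -0.929 3.439 -1.669
vertex -0.998 4.225 -0.794
endloop
endfacet
facet normal 0.635 0.065 0.770
outer loop
vertex -1.153 3.079 -0.57
vertex -0.998 4.225 -0.794
vertex -1.852 3.879 -0.061
endloop
endfacet
facet normal -0.499 -0.132 0.857
outer loop
vertex -2.311 2.879 -0.482
vertex -1.852 3.879 -0.061
vertex -2.871 3.901 -0.651
endloop
endfacet
facet normal -0.431 -0.902 -0.001
outer loop
vertex -1.74 2.607 -1.476
vertex -2.311 2.879 -0.482
vertex -2.802 3.115 -1.526
endloop
endfacet
facet normal 0.405 -0.562 -0.721
outer loop
vertex -0.929 3.439 -1.669
vertex -1.74 2.607 -1.476
vertex -1.948 3.461 -2.259
endloop
endfacet
facet normal 0.855 0.418 -0.308
outer loop
vertex -0.998 4.225 -0.794
vertex -0.929 3.439 -1.669
vertex -1.489 4.461 -1.838
endloop
endfacet
facet normal 0.296 0.684 0.667
outer loop
vertex -1.852 3.879 -0.061
vertex -0.998 4.225 -0.794
vertex -2.06 4.733 -0.844
endloop
endfacet

endsolid


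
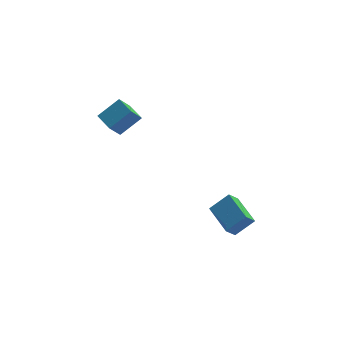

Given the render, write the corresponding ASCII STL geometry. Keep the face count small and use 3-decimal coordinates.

solid 
facet normal -0.495 -0.367 0.787
outer loop
vertex -2.12 -1.781 4.758
vertex -2.543 -0.775 4.961
vertex -3.252 -2.085 3.904
endloop
endfacet
facet normal 0.381 -0.906 -0.182
outer loop
vertex -2.657 -1.645 2.959
vertex -2.12 -1.781 4.758
vertex -3.252 -2.085 3.904
endloop
endfacet
facet normal -0.496 -0.367 0.787
outer loop
vertex -3.252 -2.085 3.904
vertex -2.543 -0.775 4.961
vertex -3.675 -1.079 4.106
endloop
endfacet
facet normal -0.780 -0.210 -0.589
outer loop
vertex -3.675 -1.079 4.106
vertex -2.657 -1.645 2.959
vertex -3.252 -2.085 3.904
endloop
endfacet
facet normal 0.781 0.209 0.589
outer loop
vertex -2.12 -1.781 4.758
vertex -1.948 -0.335 4.016
vertex -2.543 -0.775 4.961
endloop
endfacet
facet normal 0.381 -0.906 -0.182
outer loop
vertex -1.525 -1.341 3.814
vertex -2.12 -1.781 4.758
vertex -2.657 -1.645 2.959
endloop
endfacet
facet normal 0.780 0.210 0.589
outer loop
vertex -1.525 -1.341 3.814
vertex -1.948 -0.335 4.016
vertex -2.12 -1.781 4.758
endloop
endfacet
facet normal -0.381 0.906 0.182
outer loop
vertex -2.543 -0.775 4.961
vertex -1.948 -0.335 4.016
vertex -3.675 -1.079 4.106
endloop
endfacet
facet normal -0.780 -0.209 -0.589
outer loop
vertex -3.08 -0.639 3.162
vertex -2.657 -1.645 2.959
vertex -3.675 -1.079 4.106
endloop
endfacet
facet normal -0.381 0.906 0.182
outer loop
vertex -3.675 -1.079 4.106
vertex -1.948 -0.335 4.016
vertex -3.08 -0.639 3.162
endloop
endfacet
facet normal 0.496 0.367 -0.787
outer loop
vertex -3.08 -0.639 3.162
vertex -1.525 -1.341 3.814
vertex -2.657 -1.645 2.959
endloop
endfacet
facet normal 0.496 0.367 -0.787
outer loop
vertex -1.948 -0.335 4.016
vertex -1.525 -1.341 3.814
vertex -3.08 -0.639 3.162
endloop
endfacet
facet normal -0.766 -0.083 -0.638
outer loop
vertex 2.016 -4.847 -2.633
vertex 1.529 -3.142 -2.271
vertex 2.553 -4.548 -3.317
endloop
endfacet
facet normal 0.269 -0.942 -0.201
outer loop
vertex 3.571 -4.438 -2.469
vertex 2.016 -4.847 -2.633
vertex 2.553 -4.548 -3.317
endloop
endfacet
facet normal -0.766 -0.083 -0.638
outer loop
vertex 2.553 -4.548 -3.317
vertex 1.529 -3.142 -2.271
vertex 2.066 -2.843 -2.955
endloop
endfacet
facet normal 0.584 0.325 -0.744
outer loop
vertex 2.066 -2.843 -2.955
vertex 3.571 -4.438 -2.469
vertex 2.553 -4.548 -3.317
endloop
endfacet
facet normal -0.584 -0.325 0.744
outer loop
vertex 2.016 -4.847 -2.633
vertex 2.547 -3.032 -1.423
vertex 1.529 -3.142 -2.271
endloop
endfacet
facet normal 0.269 -0.942 -0.201
outer loop
vertex 3.034 -4.737 -1.785
vertex 2.016 -4.847 -2.633
vertex 3.571 -4.438 -2.469
endloop
endfacet
facet normal -0.584 -0.325 0.744
outer loop
vertex 3.034 -4.737 -1.785
vertex 2.547 -3.032 -1.423
vertex 2.016 -4.847 -2.633
endloop
endfacet
facet normal -0.269 0.942 0.201
outer loop
vertex 1.529 -3.142 -2.271
vertex 2.547 -3.032 -1.423
vertex 2.066 -2.843 -2.955
endloop
endfacet
facet normal 0.584 0.325 -0.744
outer loop
vertex 3.084 -2.733 -2.107
vertex 3.571 -4.438 -2.469
vertex 2.066 -2.843 -2.955
endloop
endfacet
facet normal -0.269 0.942 0.201
outer loop
vertex 2.066 -2.843 -2.955
vertex 2.547 -3.032 -1.423
vertex 3.084 -2.733 -2.107
endloop
endfacet
facet normal 0.766 0.083 0.638
outer loop
vertex 3.084 -2.733 -2.107
vertex 3.034 -4.737 -1.785
vertex 3.571 -4.438 -2.469
endloop
endfacet
facet normal 0.766 0.083 0.638
outer loop
vertex 2.547 -3.032 -1.423
vertex 3.034 -4.737 -1.785
vertex 3.084 -2.733 -2.107
endloop
endfacet

endsolid


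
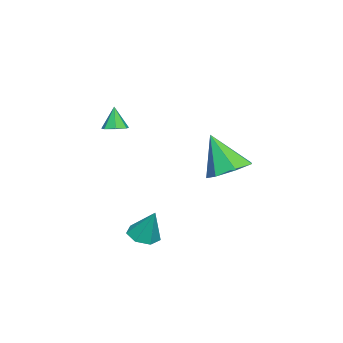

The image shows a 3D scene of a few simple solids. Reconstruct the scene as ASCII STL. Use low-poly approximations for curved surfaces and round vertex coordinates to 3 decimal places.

solid 
facet normal 0.106 0.449 -0.887
outer loop
vertex -2.15 -0.283 -1.453
vertex -3.161 0.032 -1.414
vertex -2.298 0.534 -1.057
endloop
endfacet
facet normal 0.846 -0.101 0.524
outer loop
vertex -2.15 -0.283 -1.453
vertex -2.298 0.534 -1.057
vertex -3.379 -0.892 0.414
endloop
endfacet
facet normal 0.106 0.449 -0.887
outer loop
vertex -2.298 0.534 -1.057
vertex -3.161 0.032 -1.414
vertex -3.097 0.973 -0.93
endloop
endfacet
facet normal 0.396 0.497 0.772
outer loop
vertex -2.298 0.534 -1.057
vertex -3.097 0.973 -0.93
vertex -3.379 -0.892 0.414
endloop
endfacet
facet normal 0.106 0.449 -0.887
outer loop
vertex -3.097 0.973 -0.93
vertex -3.161 0.032 -1.414
vertex -3.944 0.704 -1.167
endloop
endfacet
facet normal -0.385 0.577 0.720
outer loop
vertex -3.097 0.973 -0.93
vertex -3.944 0.704 -1.167
vertex -3.379 -0.892 0.414
endloop
endfacet
facet normal 0.106 0.449 -0.887
outer loop
vertex -3.944 0.704 -1.167
vertex -3.161 0.032 -1.414
vertex -4.201 -0.071 -1.59
endloop
endfacet
facet normal -0.910 0.080 0.406
outer loop
vertex -3.944 0.704 -1.167
vertex -4.201 -0.071 -1.59
vertex -3.379 -0.892 0.414
endloop
endfacet
facet normal 0.106 0.449 -0.887
outer loop
vertex -4.201 -0.071 -1.59
vertex -3.161 0.032 -1.414
vertex -3.676 -0.768 -1.88
endloop
endfacet
facet normal -0.783 -0.618 0.068
outer loop
vertex -4.201 -0.071 -1.59
vertex -3.676 -0.768 -1.88
vertex -3.379 -0.892 0.414
endloop
endfacet
facet normal 0.106 0.449 -0.887
outer loop
vertex -3.676 -0.768 -1.88
vertex -3.161 0.032 -1.414
vertex -2.763 -0.862 -1.819
endloop
endfacet
facet normal -0.100 -0.994 -0.041
outer loop
vertex -3.676 -0.768 -1.88
vertex -2.763 -0.862 -1.819
vertex -3.379 -0.892 0.414
endloop
endfacet
facet normal 0.106 0.449 -0.887
outer loop
vertex -2.763 -0.862 -1.819
vertex -3.161 0.032 -1.414
vertex -2.15 -0.283 -1.453
endloop
endfacet
facet normal 0.625 -0.764 0.162
outer loop
vertex -2.763 -0.862 -1.819
vertex -2.15 -0.283 -1.453
vertex -3.379 -0.892 0.414
endloop
endfacet
facet normal 0.215 0.111 -0.970
outer loop
vertex 0.249 -4.159 1.531
vertex -0.229 -3.878 1.457
vertex 0.276 -3.678 1.592
endloop
endfacet
facet normal 0.800 -0.119 0.588
outer loop
vertex 0.249 -4.159 1.531
vertex 0.276 -3.678 1.592
vertex -0.471 -4.002 2.543
endloop
endfacet
facet normal 0.216 0.110 -0.970
outer loop
vertex 0.276 -3.678 1.592
vertex -0.229 -3.878 1.457
vertex -0.077 -3.347 1.551
endloop
endfacet
facet normal 0.505 0.614 0.606
outer loop
vertex 0.276 -3.678 1.592
vertex -0.077 -3.347 1.551
vertex -0.471 -4.002 2.543
endloop
endfacet
facet normal 0.216 0.110 -0.970
outer loop
vertex -0.077 -3.347 1.551
vertex -0.229 -3.878 1.457
vertex -0.545 -3.416 1.439
endloop
endfacet
facet normal -0.237 0.851 0.468
outer loop
vertex -0.077 -3.347 1.551
vertex -0.545 -3.416 1.439
vertex -0.471 -4.002 2.543
endloop
endfacet
facet normal 0.217 0.111 -0.970
outer loop
vertex -0.545 -3.416 1.439
vertex -0.229 -3.878 1.457
vertex -0.775 -3.832 1.34
endloop
endfacet
facet normal -0.867 0.413 0.278
outer loop
vertex -0.545 -3.416 1.439
vertex -0.775 -3.832 1.34
vertex -0.471 -4.002 2.543
endloop
endfacet
facet normal 0.217 0.111 -0.970
outer loop
vertex -0.775 -3.832 1.34
vertex -0.229 -3.878 1.457
vertex -0.594 -4.283 1.329
endloop
endfacet
facet normal -0.912 -0.370 0.178
outer loop
vertex -0.775 -3.832 1.34
vertex -0.594 -4.283 1.329
vertex -0.471 -4.002 2.543
endloop
endfacet
facet normal 0.216 0.111 -0.970
outer loop
vertex -0.594 -4.283 1.329
vertex -0.229 -3.878 1.457
vertex -0.138 -4.429 1.414
endloop
endfacet
facet normal -0.337 -0.909 0.245
outer loop
vertex -0.594 -4.283 1.329
vertex -0.138 -4.429 1.414
vertex -0.471 -4.002 2.543
endloop
endfacet
facet normal 0.216 0.111 -0.970
outer loop
vertex -0.138 -4.429 1.414
vertex -0.229 -3.878 1.457
vertex 0.249 -4.159 1.531
endloop
endfacet
facet normal 0.427 -0.797 0.427
outer loop
vertex -0.138 -4.429 1.414
vertex 0.249 -4.159 1.531
vertex -0.471 -4.002 2.543
endloop
endfacet
facet normal -0.214 -0.388 -0.896
outer loop
vertex 1.043 -2.995 -3.74
vertex 0.634 -2.411 -3.895
vertex 1.345 -2.515 -4.02
endloop
endfacet
facet normal 0.868 -0.330 0.371
outer loop
vertex 1.043 -2.995 -3.74
vertex 1.345 -2.515 -4.02
vertex 0.966 -1.809 -2.505
endloop
endfacet
facet normal -0.214 -0.388 -0.897
outer loop
vertex 1.345 -2.515 -4.02
vertex 0.634 -2.411 -3.895
vertex 1.112 -1.956 -4.206
endloop
endfacet
facet normal 0.917 0.397 0.044
outer loop
vertex 1.345 -2.515 -4.02
vertex 1.112 -1.956 -4.206
vertex 0.966 -1.809 -2.505
endloop
endfacet
facet normal -0.214 -0.388 -0.896
outer loop
vertex 1.112 -1.956 -4.206
vertex 0.634 -2.411 -3.895
vertex 0.518 -1.74 -4.158
endloop
endfacet
facet normal 0.338 0.940 -0.052
outer loop
vertex 1.112 -1.956 -4.206
vertex 0.518 -1.74 -4.158
vertex 0.966 -1.809 -2.505
endloop
endfacet
facet normal -0.215 -0.388 -0.896
outer loop
vertex 0.518 -1.74 -4.158
vertex 0.634 -2.411 -3.895
vertex 0.012 -2.029 -3.911
endloop
endfacet
facet normal -0.432 0.889 0.154
outer loop
vertex 0.518 -1.74 -4.158
vertex 0.012 -2.029 -3.911
vertex 0.966 -1.809 -2.505
endloop
endfacet
facet normal -0.215 -0.388 -0.896
outer loop
vertex 0.012 -2.029 -3.911
vertex 0.634 -2.411 -3.895
vertex -0.027 -2.606 -3.652
endloop
endfacet
facet normal -0.814 0.283 0.508
outer loop
vertex 0.012 -2.029 -3.911
vertex -0.027 -2.606 -3.652
vertex 0.966 -1.809 -2.505
endloop
endfacet
facet normal -0.215 -0.388 -0.896
outer loop
vertex -0.027 -2.606 -3.652
vertex 0.634 -2.411 -3.895
vertex 0.432 -3.036 -3.576
endloop
endfacet
facet normal -0.519 -0.423 0.743
outer loop
vertex -0.027 -2.606 -3.652
vertex 0.432 -3.036 -3.576
vertex 0.966 -1.809 -2.505
endloop
endfacet
facet normal -0.215 -0.388 -0.896
outer loop
vertex 0.432 -3.036 -3.576
vertex 0.634 -2.411 -3.895
vertex 1.043 -2.995 -3.74
endloop
endfacet
facet normal 0.230 -0.695 0.682
outer loop
vertex 0.432 -3.036 -3.576
vertex 1.043 -2.995 -3.74
vertex 0.966 -1.809 -2.505
endloop
endfacet

endsolid


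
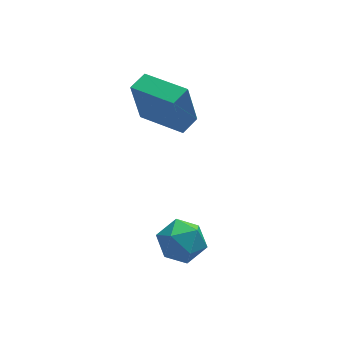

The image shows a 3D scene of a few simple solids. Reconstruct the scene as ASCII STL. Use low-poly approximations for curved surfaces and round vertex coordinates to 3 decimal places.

solid 
facet normal -0.767 -0.624 -0.147
outer loop
vertex 2.864 0.414 2.218
vertex 1.715 1.875 2.008
vertex 3.2 0.421 0.429
endloop
endfacet
facet normal 0.614 -0.782 0.112
outer loop
vertex 3.845 0.945 0.552
vertex 2.864 0.414 2.218
vertex 3.2 0.421 0.429
endloop
endfacet
facet normal -0.767 -0.624 -0.147
outer loop
vertex 3.2 0.421 0.429
vertex 1.715 1.875 2.008
vertex 2.052 1.881 0.219
endloop
endfacet
facet normal 0.184 0.004 -0.983
outer loop
vertex 2.052 1.881 0.219
vertex 3.845 0.945 0.552
vertex 3.2 0.421 0.429
endloop
endfacet
facet normal -0.184 -0.004 0.983
outer loop
vertex 2.864 0.414 2.218
vertex 2.36 2.399 2.131
vertex 1.715 1.875 2.008
endloop
endfacet
facet normal 0.615 -0.781 0.113
outer loop
vertex 3.508 0.939 2.341
vertex 2.864 0.414 2.218
vertex 3.845 0.945 0.552
endloop
endfacet
facet normal -0.185 -0.004 0.983
outer loop
vertex 3.508 0.939 2.341
vertex 2.36 2.399 2.131
vertex 2.864 0.414 2.218
endloop
endfacet
facet normal -0.613 0.782 -0.113
outer loop
vertex 1.715 1.875 2.008
vertex 2.36 2.399 2.131
vertex 2.052 1.881 0.219
endloop
endfacet
facet normal 0.185 0.004 -0.983
outer loop
vertex 2.696 2.406 0.342
vertex 3.845 0.945 0.552
vertex 2.052 1.881 0.219
endloop
endfacet
facet normal -0.615 0.781 -0.112
outer loop
vertex 2.052 1.881 0.219
vertex 2.36 2.399 2.131
vertex 2.696 2.406 0.342
endloop
endfacet
facet normal 0.767 0.624 0.147
outer loop
vertex 2.696 2.406 0.342
vertex 3.508 0.939 2.341
vertex 3.845 0.945 0.552
endloop
endfacet
facet normal 0.767 0.624 0.147
outer loop
vertex 2.36 2.399 2.131
vertex 3.508 0.939 2.341
vertex 2.696 2.406 0.342
endloop
endfacet
facet normal -0.599 0.336 0.727
outer loop
vertex 1.588 -2.049 -2.504
vertex 1.925 -2.713 -1.92
vertex 2.344 -1.866 -1.966
endloop
endfacet
facet normal -0.413 0.865 0.286
outer loop
vertex 1.588 -2.049 -2.504
vertex 2.344 -1.866 -1.966
vertex 2.324 -1.578 -2.867
endloop
endfacet
facet normal -0.624 0.688 -0.372
outer loop
vertex 1.588 -2.049 -2.504
vertex 2.324 -1.578 -2.867
vertex 1.891 -2.247 -3.378
endloop
endfacet
facet normal -0.940 0.049 -0.337
outer loop
vertex 1.588 -2.049 -2.504
vertex 1.891 -2.247 -3.378
vertex 1.644 -2.949 -2.792
endloop
endfacet
facet normal -0.924 -0.167 0.343
outer loop
vertex 1.588 -2.049 -2.504
vertex 1.644 -2.949 -2.792
vertex 1.925 -2.713 -1.92
endloop
endfacet
facet normal 0.300 0.911 0.284
outer loop
vertex 2.324 -1.578 -2.867
vertex 2.344 -1.866 -1.966
vertex 3.116 -1.951 -2.508
endloop
endfacet
facet normal -0.001 0.055 0.998
outer loop
vertex 2.344 -1.866 -1.966
vertex 1.925 -2.713 -1.92
vertex 2.869 -2.653 -1.922
endloop
endfacet
facet normal -0.529 -0.761 0.376
outer loop
vertex 1.925 -2.713 -1.92
vertex 1.644 -2.949 -2.792
vertex 2.436 -3.322 -2.433
endloop
endfacet
facet normal -0.554 -0.410 -0.725
outer loop
vertex 1.644 -2.949 -2.792
vertex 1.891 -2.247 -3.378
vertex 2.416 -3.034 -3.334
endloop
endfacet
facet normal -0.041 0.623 -0.781
outer loop
vertex 1.891 -2.247 -3.378
vertex 2.324 -1.578 -2.867
vertex 2.835 -2.187 -3.38
endloop
endfacet
facet normal 0.940 -0.049 0.337
outer loop
vertex 3.172 -2.851 -2.796
vertex 3.116 -1.951 -2.508
vertex 2.869 -2.653 -1.922
endloop
endfacet
facet normal 0.624 -0.688 0.372
outer loop
vertex 3.172 -2.851 -2.796
vertex 2.869 -2.653 -1.922
vertex 2.436 -3.322 -2.433
endloop
endfacet
facet normal 0.413 -0.865 -0.286
outer loop
vertex 3.172 -2.851 -2.796
vertex 2.436 -3.322 -2.433
vertex 2.416 -3.034 -3.334
endloop
endfacet
facet normal 0.599 -0.336 -0.727
outer loop
vertex 3.172 -2.851 -2.796
vertex 2.416 -3.034 -3.334
vertex 2.835 -2.187 -3.38
endloop
endfacet
facet normal 0.924 0.167 -0.343
outer loop
vertex 3.172 -2.851 -2.796
vertex 2.835 -2.187 -3.38
vertex 3.116 -1.951 -2.508
endloop
endfacet
facet normal 0.554 0.410 0.725
outer loop
vertex 2.869 -2.653 -1.922
vertex 3.116 -1.951 -2.508
vertex 2.344 -1.866 -1.966
endloop
endfacet
facet normal 0.041 -0.623 0.781
outer loop
vertex 2.436 -3.322 -2.433
vertex 2.869 -2.653 -1.922
vertex 1.925 -2.713 -1.92
endloop
endfacet
facet normal -0.300 -0.911 -0.284
outer loop
vertex 2.416 -3.034 -3.334
vertex 2.436 -3.322 -2.433
vertex 1.644 -2.949 -2.792
endloop
endfacet
facet normal 0.001 -0.055 -0.998
outer loop
vertex 2.835 -2.187 -3.38
vertex 2.416 -3.034 -3.334
vertex 1.891 -2.247 -3.378
endloop
endfacet
facet normal 0.529 0.761 -0.376
outer loop
vertex 3.116 -1.951 -2.508
vertex 2.835 -2.187 -3.38
vertex 2.324 -1.578 -2.867
endloop
endfacet

endsolid


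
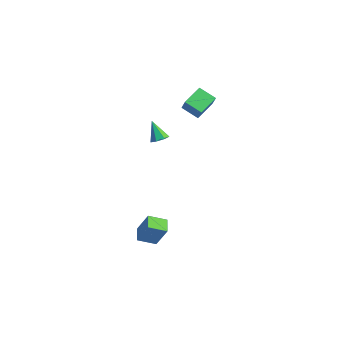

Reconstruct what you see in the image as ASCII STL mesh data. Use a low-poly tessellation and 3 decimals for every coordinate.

solid 
facet normal -0.505 0.157 -0.849
outer loop
vertex 1.448 2.732 3.212
vertex 1.134 3.926 3.62
vertex 2.352 3.128 2.748
endloop
endfacet
facet normal 0.241 -0.918 -0.313
outer loop
vertex 2.846 2.974 3.58
vertex 1.448 2.732 3.212
vertex 2.352 3.128 2.748
endloop
endfacet
facet normal -0.505 0.157 -0.849
outer loop
vertex 2.352 3.128 2.748
vertex 1.134 3.926 3.62
vertex 2.038 4.322 3.156
endloop
endfacet
facet normal 0.829 0.363 -0.425
outer loop
vertex 2.038 4.322 3.156
vertex 2.846 2.974 3.58
vertex 2.352 3.128 2.748
endloop
endfacet
facet normal -0.829 -0.363 0.425
outer loop
vertex 1.448 2.732 3.212
vertex 1.628 3.772 4.452
vertex 1.134 3.926 3.62
endloop
endfacet
facet normal 0.241 -0.918 -0.313
outer loop
vertex 1.942 2.578 4.044
vertex 1.448 2.732 3.212
vertex 2.846 2.974 3.58
endloop
endfacet
facet normal -0.829 -0.363 0.425
outer loop
vertex 1.942 2.578 4.044
vertex 1.628 3.772 4.452
vertex 1.448 2.732 3.212
endloop
endfacet
facet normal -0.241 0.918 0.313
outer loop
vertex 1.134 3.926 3.62
vertex 1.628 3.772 4.452
vertex 2.038 4.322 3.156
endloop
endfacet
facet normal 0.829 0.363 -0.425
outer loop
vertex 2.532 4.168 3.988
vertex 2.846 2.974 3.58
vertex 2.038 4.322 3.156
endloop
endfacet
facet normal -0.241 0.918 0.313
outer loop
vertex 2.038 4.322 3.156
vertex 1.628 3.772 4.452
vertex 2.532 4.168 3.988
endloop
endfacet
facet normal 0.505 -0.157 0.849
outer loop
vertex 2.532 4.168 3.988
vertex 1.942 2.578 4.044
vertex 2.846 2.974 3.58
endloop
endfacet
facet normal 0.505 -0.157 0.849
outer loop
vertex 1.628 3.772 4.452
vertex 1.942 2.578 4.044
vertex 2.532 4.168 3.988
endloop
endfacet
facet normal -0.786 0.581 0.211
outer loop
vertex 3.552 -1.044 -2.412
vertex 4.074 -0.185 -2.833
vertex 2.974 -1.344 -3.742
endloop
endfacet
facet normal -0.479 -0.788 0.386
outer loop
vertex 3.666 -1.855 -3.927
vertex 3.552 -1.044 -2.412
vertex 2.974 -1.344 -3.742
endloop
endfacet
facet normal -0.786 0.581 0.211
outer loop
vertex 2.974 -1.344 -3.742
vertex 4.074 -0.185 -2.833
vertex 3.496 -0.485 -4.162
endloop
endfacet
facet normal -0.390 -0.202 -0.898
outer loop
vertex 3.496 -0.485 -4.162
vertex 3.666 -1.855 -3.927
vertex 2.974 -1.344 -3.742
endloop
endfacet
facet normal 0.390 0.203 0.898
outer loop
vertex 3.552 -1.044 -2.412
vertex 4.766 -0.696 -3.018
vertex 4.074 -0.185 -2.833
endloop
endfacet
facet normal -0.479 -0.789 0.386
outer loop
vertex 4.244 -1.555 -2.598
vertex 3.552 -1.044 -2.412
vertex 3.666 -1.855 -3.927
endloop
endfacet
facet normal 0.390 0.202 0.898
outer loop
vertex 4.244 -1.555 -2.598
vertex 4.766 -0.696 -3.018
vertex 3.552 -1.044 -2.412
endloop
endfacet
facet normal 0.479 0.788 -0.386
outer loop
vertex 4.074 -0.185 -2.833
vertex 4.766 -0.696 -3.018
vertex 3.496 -0.485 -4.162
endloop
endfacet
facet normal -0.391 -0.203 -0.898
outer loop
vertex 4.188 -0.996 -4.348
vertex 3.666 -1.855 -3.927
vertex 3.496 -0.485 -4.162
endloop
endfacet
facet normal 0.479 0.789 -0.386
outer loop
vertex 3.496 -0.485 -4.162
vertex 4.766 -0.696 -3.018
vertex 4.188 -0.996 -4.348
endloop
endfacet
facet normal 0.786 -0.581 -0.211
outer loop
vertex 4.188 -0.996 -4.348
vertex 4.244 -1.555 -2.598
vertex 3.666 -1.855 -3.927
endloop
endfacet
facet normal 0.786 -0.581 -0.211
outer loop
vertex 4.766 -0.696 -3.018
vertex 4.244 -1.555 -2.598
vertex 4.188 -0.996 -4.348
endloop
endfacet
facet normal 0.574 -0.012 -0.819
outer loop
vertex 3.087 0.397 2.831
vertex 2.653 0.402 2.527
vertex 2.93 0.813 2.715
endloop
endfacet
facet normal 0.486 0.400 0.777
outer loop
vertex 3.087 0.397 2.831
vertex 2.93 0.813 2.715
vertex 1.947 0.418 3.533
endloop
endfacet
facet normal 0.575 -0.013 -0.818
outer loop
vertex 2.93 0.813 2.715
vertex 2.653 0.402 2.527
vertex 2.565 0.92 2.457
endloop
endfacet
facet normal -0.024 0.911 0.411
outer loop
vertex 2.93 0.813 2.715
vertex 2.565 0.92 2.457
vertex 1.947 0.418 3.533
endloop
endfacet
facet normal 0.575 -0.013 -0.818
outer loop
vertex 2.565 0.92 2.457
vertex 2.653 0.402 2.527
vertex 2.266 0.637 2.251
endloop
endfacet
facet normal -0.672 0.740 -0.041
outer loop
vertex 2.565 0.92 2.457
vertex 2.266 0.637 2.251
vertex 1.947 0.418 3.533
endloop
endfacet
facet normal 0.576 -0.012 -0.818
outer loop
vertex 2.266 0.637 2.251
vertex 2.653 0.402 2.527
vertex 2.259 0.177 2.253
endloop
endfacet
facet normal -0.971 0.014 -0.239
outer loop
vertex 2.266 0.637 2.251
vertex 2.259 0.177 2.253
vertex 1.947 0.418 3.533
endloop
endfacet
facet normal 0.575 -0.011 -0.818
outer loop
vertex 2.259 0.177 2.253
vertex 2.653 0.402 2.527
vertex 2.549 -0.113 2.461
endloop
endfacet
facet normal -0.694 -0.719 -0.034
outer loop
vertex 2.259 0.177 2.253
vertex 2.549 -0.113 2.461
vertex 1.947 0.418 3.533
endloop
endfacet
facet normal 0.575 -0.011 -0.818
outer loop
vertex 2.549 -0.113 2.461
vertex 2.653 0.402 2.527
vertex 2.917 -0.015 2.718
endloop
endfacet
facet normal -0.052 -0.906 0.420
outer loop
vertex 2.549 -0.113 2.461
vertex 2.917 -0.015 2.718
vertex 1.947 0.418 3.533
endloop
endfacet
facet normal 0.574 -0.012 -0.819
outer loop
vertex 2.917 -0.015 2.718
vertex 2.653 0.402 2.527
vertex 3.087 0.397 2.831
endloop
endfacet
facet normal 0.473 -0.409 0.780
outer loop
vertex 2.917 -0.015 2.718
vertex 3.087 0.397 2.831
vertex 1.947 0.418 3.533
endloop
endfacet

endsolid


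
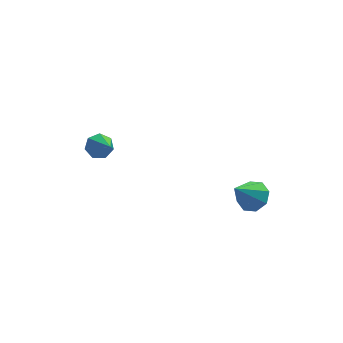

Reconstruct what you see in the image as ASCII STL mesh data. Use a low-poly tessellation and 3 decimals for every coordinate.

solid 
facet normal 0.594 0.265 -0.759
outer loop
vertex 4.784 0.708 2.333
vertex 4.208 0.911 1.953
vertex 4.653 1.236 2.415
endloop
endfacet
facet normal 0.449 -0.027 0.893
outer loop
vertex 4.784 0.708 2.333
vertex 4.653 1.236 2.415
vertex 3.352 0.529 3.047
endloop
endfacet
facet normal 0.594 0.266 -0.759
outer loop
vertex 4.653 1.236 2.415
vertex 4.208 0.911 1.953
vertex 4.261 1.575 2.227
endloop
endfacet
facet normal 0.093 0.563 0.821
outer loop
vertex 4.653 1.236 2.415
vertex 4.261 1.575 2.227
vertex 3.352 0.529 3.047
endloop
endfacet
facet normal 0.594 0.266 -0.759
outer loop
vertex 4.261 1.575 2.227
vertex 4.208 0.911 1.953
vertex 3.838 1.524 1.878
endloop
endfacet
facet normal -0.466 0.760 0.453
outer loop
vertex 4.261 1.575 2.227
vertex 3.838 1.524 1.878
vertex 3.352 0.529 3.047
endloop
endfacet
facet normal 0.594 0.265 -0.760
outer loop
vertex 3.838 1.524 1.878
vertex 4.208 0.911 1.953
vertex 3.631 1.114 1.573
endloop
endfacet
facet normal -0.895 0.446 0.008
outer loop
vertex 3.838 1.524 1.878
vertex 3.631 1.114 1.573
vertex 3.352 0.529 3.047
endloop
endfacet
facet normal 0.594 0.265 -0.760
outer loop
vertex 3.631 1.114 1.573
vertex 4.208 0.911 1.953
vertex 3.762 0.585 1.491
endloop
endfacet
facet normal -0.947 -0.195 -0.256
outer loop
vertex 3.631 1.114 1.573
vertex 3.762 0.585 1.491
vertex 3.352 0.529 3.047
endloop
endfacet
facet normal 0.593 0.265 -0.760
outer loop
vertex 3.762 0.585 1.491
vertex 4.208 0.911 1.953
vertex 4.154 0.247 1.679
endloop
endfacet
facet normal -0.590 -0.786 -0.184
outer loop
vertex 3.762 0.585 1.491
vertex 4.154 0.247 1.679
vertex 3.352 0.529 3.047
endloop
endfacet
facet normal 0.594 0.265 -0.759
outer loop
vertex 4.154 0.247 1.679
vertex 4.208 0.911 1.953
vertex 4.577 0.298 2.028
endloop
endfacet
facet normal -0.033 -0.983 0.183
outer loop
vertex 4.154 0.247 1.679
vertex 4.577 0.298 2.028
vertex 3.352 0.529 3.047
endloop
endfacet
facet normal 0.594 0.265 -0.759
outer loop
vertex 4.577 0.298 2.028
vertex 4.208 0.911 1.953
vertex 4.784 0.708 2.333
endloop
endfacet
facet normal 0.397 -0.668 0.629
outer loop
vertex 4.577 0.298 2.028
vertex 4.784 0.708 2.333
vertex 3.352 0.529 3.047
endloop
endfacet
facet normal -0.099 0.743 -0.663
outer loop
vertex -0.512 4.28 2.744
vertex -1.054 4.39 2.948
vertex -0.54 4.618 3.127
endloop
endfacet
facet normal 0.984 -0.093 0.154
outer loop
vertex -0.512 4.28 2.744
vertex -0.54 4.618 3.127
vertex -0.866 2.97 4.212
endloop
endfacet
facet normal -0.099 0.743 -0.662
outer loop
vertex -0.54 4.618 3.127
vertex -1.054 4.39 2.948
vertex -0.956 4.784 3.376
endloop
endfacet
facet normal 0.581 0.364 0.728
outer loop
vertex -0.54 4.618 3.127
vertex -0.956 4.784 3.376
vertex -0.866 2.97 4.212
endloop
endfacet
facet normal -0.100 0.743 -0.661
outer loop
vertex -0.956 4.784 3.376
vertex -1.054 4.39 2.948
vertex -1.445 4.653 3.303
endloop
endfacet
facet normal -0.239 0.397 0.886
outer loop
vertex -0.956 4.784 3.376
vertex -1.445 4.653 3.303
vertex -0.866 2.97 4.212
endloop
endfacet
facet normal -0.098 0.745 -0.660
outer loop
vertex -1.445 4.653 3.303
vertex -1.054 4.39 2.948
vertex -1.641 4.325 2.962
endloop
endfacet
facet normal -0.859 -0.019 0.512
outer loop
vertex -1.445 4.653 3.303
vertex -1.641 4.325 2.962
vertex -0.866 2.97 4.212
endloop
endfacet
facet normal -0.098 0.743 -0.662
outer loop
vertex -1.641 4.325 2.962
vertex -1.054 4.39 2.948
vertex -1.394 4.045 2.611
endloop
endfacet
facet normal -0.812 -0.571 -0.116
outer loop
vertex -1.641 4.325 2.962
vertex -1.394 4.045 2.611
vertex -0.866 2.97 4.212
endloop
endfacet
facet normal -0.098 0.743 -0.662
outer loop
vertex -1.394 4.045 2.611
vertex -1.054 4.39 2.948
vertex -0.892 4.025 2.514
endloop
endfacet
facet normal -0.134 -0.843 -0.521
outer loop
vertex -1.394 4.045 2.611
vertex -0.892 4.025 2.514
vertex -0.866 2.97 4.212
endloop
endfacet
facet normal -0.098 0.743 -0.662
outer loop
vertex -0.892 4.025 2.514
vertex -1.054 4.39 2.948
vertex -0.512 4.28 2.744
endloop
endfacet
facet normal 0.665 -0.630 -0.401
outer loop
vertex -0.892 4.025 2.514
vertex -0.512 4.28 2.744
vertex -0.866 2.97 4.212
endloop
endfacet

endsolid


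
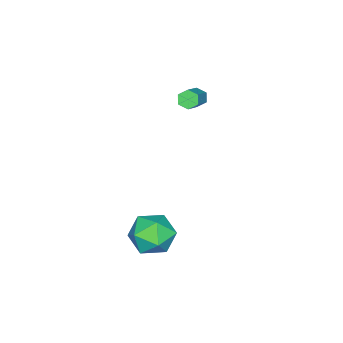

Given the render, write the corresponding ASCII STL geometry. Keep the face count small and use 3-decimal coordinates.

solid 
facet normal -0.450 0.513 0.731
outer loop
vertex 1.382 3.374 -2.257
vertex 0.823 2.365 -1.893
vertex 1.903 2.657 -1.434
endloop
endfacet
facet normal 0.187 0.796 0.575
outer loop
vertex 1.382 3.374 -2.257
vertex 1.903 2.657 -1.434
vertex 2.567 3.142 -2.321
endloop
endfacet
facet normal 0.185 0.976 -0.115
outer loop
vertex 1.382 3.374 -2.257
vertex 2.567 3.142 -2.321
vertex 1.897 3.15 -3.328
endloop
endfacet
facet normal -0.453 0.804 -0.386
outer loop
vertex 1.382 3.374 -2.257
vertex 1.897 3.15 -3.328
vertex 0.819 2.67 -3.063
endloop
endfacet
facet normal -0.844 0.518 0.138
outer loop
vertex 1.382 3.374 -2.257
vertex 0.819 2.67 -3.063
vertex 0.823 2.365 -1.893
endloop
endfacet
facet normal 0.682 0.292 0.670
outer loop
vertex 2.567 3.142 -2.321
vertex 1.903 2.657 -1.434
vertex 2.741 1.99 -1.997
endloop
endfacet
facet normal -0.347 -0.167 0.923
outer loop
vertex 1.903 2.657 -1.434
vertex 0.823 2.365 -1.893
vertex 1.663 1.51 -1.732
endloop
endfacet
facet normal -0.986 -0.160 -0.038
outer loop
vertex 0.823 2.365 -1.893
vertex 0.819 2.67 -3.063
vertex 0.993 1.518 -2.739
endloop
endfacet
facet normal -0.353 0.304 -0.885
outer loop
vertex 0.819 2.67 -3.063
vertex 1.897 3.15 -3.328
vertex 1.657 2.003 -3.626
endloop
endfacet
facet normal 0.679 0.583 -0.447
outer loop
vertex 1.897 3.15 -3.328
vertex 2.567 3.142 -2.321
vertex 2.737 2.295 -3.167
endloop
endfacet
facet normal 0.453 -0.804 0.386
outer loop
vertex 2.178 1.286 -2.803
vertex 2.741 1.99 -1.997
vertex 1.663 1.51 -1.732
endloop
endfacet
facet normal -0.185 -0.976 0.115
outer loop
vertex 2.178 1.286 -2.803
vertex 1.663 1.51 -1.732
vertex 0.993 1.518 -2.739
endloop
endfacet
facet normal -0.187 -0.796 -0.575
outer loop
vertex 2.178 1.286 -2.803
vertex 0.993 1.518 -2.739
vertex 1.657 2.003 -3.626
endloop
endfacet
facet normal 0.450 -0.513 -0.731
outer loop
vertex 2.178 1.286 -2.803
vertex 1.657 2.003 -3.626
vertex 2.737 2.295 -3.167
endloop
endfacet
facet normal 0.844 -0.518 -0.138
outer loop
vertex 2.178 1.286 -2.803
vertex 2.737 2.295 -3.167
vertex 2.741 1.99 -1.997
endloop
endfacet
facet normal 0.353 -0.304 0.885
outer loop
vertex 1.663 1.51 -1.732
vertex 2.741 1.99 -1.997
vertex 1.903 2.657 -1.434
endloop
endfacet
facet normal -0.679 -0.583 0.447
outer loop
vertex 0.993 1.518 -2.739
vertex 1.663 1.51 -1.732
vertex 0.823 2.365 -1.893
endloop
endfacet
facet normal -0.682 -0.292 -0.670
outer loop
vertex 1.657 2.003 -3.626
vertex 0.993 1.518 -2.739
vertex 0.819 2.67 -3.063
endloop
endfacet
facet normal 0.347 0.167 -0.923
outer loop
vertex 2.737 2.295 -3.167
vertex 1.657 2.003 -3.626
vertex 1.897 3.15 -3.328
endloop
endfacet
facet normal 0.986 0.160 0.038
outer loop
vertex 2.741 1.99 -1.997
vertex 2.737 2.295 -3.167
vertex 2.567 3.142 -2.321
endloop
endfacet
facet normal -0.804 -0.219 -0.552
outer loop
vertex -4.291 1.042 1.563
vertex -4.552 0.881 2.007
vertex -4.583 1.396 1.848
endloop
endfacet
facet normal 0.246 0.723 -0.646
outer loop
vertex -4.291 1.042 1.563
vertex -4.583 1.396 1.848
vertex -2.827 1.441 2.568
endloop
endfacet
facet normal 0.246 0.724 -0.645
outer loop
vertex -2.827 1.441 2.568
vertex -4.583 1.396 1.848
vertex -3.119 1.795 2.854
endloop
endfacet
facet normal 0.805 0.218 0.552
outer loop
vertex -2.827 1.441 2.568
vertex -3.119 1.795 2.854
vertex -3.088 1.279 3.013
endloop
endfacet
facet normal -0.804 -0.219 -0.553
outer loop
vertex -4.583 1.396 1.848
vertex -4.552 0.881 2.007
vertex -4.844 1.234 2.292
endloop
endfacet
facet normal -0.346 0.928 0.135
outer loop
vertex -4.583 1.396 1.848
vertex -4.844 1.234 2.292
vertex -3.119 1.795 2.854
endloop
endfacet
facet normal -0.346 0.928 0.135
outer loop
vertex -3.119 1.795 2.854
vertex -4.844 1.234 2.292
vertex -3.38 1.633 3.298
endloop
endfacet
facet normal 0.804 0.219 0.553
outer loop
vertex -3.119 1.795 2.854
vertex -3.38 1.633 3.298
vertex -3.088 1.279 3.013
endloop
endfacet
facet normal -0.804 -0.220 -0.552
outer loop
vertex -4.844 1.234 2.292
vertex -4.552 0.881 2.007
vertex -4.813 0.719 2.452
endloop
endfacet
facet normal -0.592 0.206 0.779
outer loop
vertex -4.844 1.234 2.292
vertex -4.813 0.719 2.452
vertex -3.38 1.633 3.298
endloop
endfacet
facet normal -0.591 0.205 0.780
outer loop
vertex -3.38 1.633 3.298
vertex -4.813 0.719 2.452
vertex -3.349 1.118 3.457
endloop
endfacet
facet normal 0.804 0.219 0.552
outer loop
vertex -3.38 1.633 3.298
vertex -3.349 1.118 3.457
vertex -3.088 1.279 3.013
endloop
endfacet
facet normal -0.805 -0.218 -0.552
outer loop
vertex -4.813 0.719 2.452
vertex -4.552 0.881 2.007
vertex -4.521 0.365 2.166
endloop
endfacet
facet normal -0.246 -0.724 0.645
outer loop
vertex -4.813 0.719 2.452
vertex -4.521 0.365 2.166
vertex -3.349 1.118 3.457
endloop
endfacet
facet normal -0.246 -0.723 0.645
outer loop
vertex -3.349 1.118 3.457
vertex -4.521 0.365 2.166
vertex -3.057 0.764 3.172
endloop
endfacet
facet normal 0.804 0.219 0.552
outer loop
vertex -3.349 1.118 3.457
vertex -3.057 0.764 3.172
vertex -3.088 1.279 3.013
endloop
endfacet
facet normal -0.804 -0.219 -0.553
outer loop
vertex -4.521 0.365 2.166
vertex -4.552 0.881 2.007
vertex -4.26 0.527 1.722
endloop
endfacet
facet normal 0.346 -0.928 -0.135
outer loop
vertex -4.521 0.365 2.166
vertex -4.26 0.527 1.722
vertex -3.057 0.764 3.172
endloop
endfacet
facet normal 0.346 -0.928 -0.135
outer loop
vertex -3.057 0.764 3.172
vertex -4.26 0.527 1.722
vertex -2.796 0.926 2.728
endloop
endfacet
facet normal 0.804 0.219 0.553
outer loop
vertex -3.057 0.764 3.172
vertex -2.796 0.926 2.728
vertex -3.088 1.279 3.013
endloop
endfacet
facet normal -0.804 -0.219 -0.552
outer loop
vertex -4.26 0.527 1.722
vertex -4.552 0.881 2.007
vertex -4.291 1.042 1.563
endloop
endfacet
facet normal 0.592 -0.205 -0.780
outer loop
vertex -4.26 0.527 1.722
vertex -4.291 1.042 1.563
vertex -2.796 0.926 2.728
endloop
endfacet
facet normal 0.591 -0.207 -0.779
outer loop
vertex -2.796 0.926 2.728
vertex -4.291 1.042 1.563
vertex -2.827 1.441 2.568
endloop
endfacet
facet normal 0.804 0.220 0.552
outer loop
vertex -2.796 0.926 2.728
vertex -2.827 1.441 2.568
vertex -3.088 1.279 3.013
endloop
endfacet

endsolid
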